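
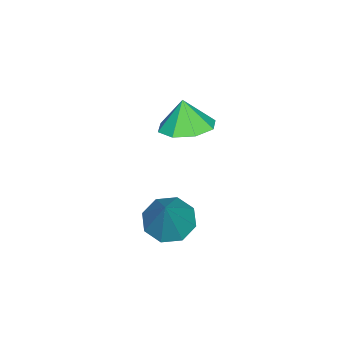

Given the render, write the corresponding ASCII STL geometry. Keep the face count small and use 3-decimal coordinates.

solid 
facet normal 0.190 0.218 -0.957
outer loop
vertex -3.215 -2.864 -0.972
vertex -3.819 -2.184 -0.937
vertex -2.926 -2.261 -0.777
endloop
endfacet
facet normal 0.579 -0.489 0.653
outer loop
vertex -3.215 -2.864 -0.972
vertex -2.926 -2.261 -0.777
vertex -4.021 -2.416 0.077
endloop
endfacet
facet normal 0.190 0.220 -0.957
outer loop
vertex -2.926 -2.261 -0.777
vertex -3.819 -2.184 -0.937
vertex -3.161 -1.613 -0.675
endloop
endfacet
facet normal 0.604 0.094 0.791
outer loop
vertex -2.926 -2.261 -0.777
vertex -3.161 -1.613 -0.675
vertex -4.021 -2.416 0.077
endloop
endfacet
facet normal 0.192 0.218 -0.957
outer loop
vertex -3.161 -1.613 -0.675
vertex -3.819 -2.184 -0.937
vertex -3.781 -1.299 -0.728
endloop
endfacet
facet normal 0.205 0.543 0.814
outer loop
vertex -3.161 -1.613 -0.675
vertex -3.781 -1.299 -0.728
vertex -4.021 -2.416 0.077
endloop
endfacet
facet normal 0.191 0.218 -0.957
outer loop
vertex -3.781 -1.299 -0.728
vertex -3.819 -2.184 -0.937
vertex -4.423 -1.505 -0.903
endloop
endfacet
facet normal -0.383 0.593 0.708
outer loop
vertex -3.781 -1.299 -0.728
vertex -4.423 -1.505 -0.903
vertex -4.021 -2.416 0.077
endloop
endfacet
facet normal 0.191 0.218 -0.957
outer loop
vertex -4.423 -1.505 -0.903
vertex -3.819 -2.184 -0.937
vertex -4.711 -2.108 -1.098
endloop
endfacet
facet normal -0.816 0.216 0.536
outer loop
vertex -4.423 -1.505 -0.903
vertex -4.711 -2.108 -1.098
vertex -4.021 -2.416 0.077
endloop
endfacet
facet normal 0.191 0.218 -0.957
outer loop
vertex -4.711 -2.108 -1.098
vertex -3.819 -2.184 -0.937
vertex -4.477 -2.756 -1.199
endloop
endfacet
facet normal -0.841 -0.366 0.398
outer loop
vertex -4.711 -2.108 -1.098
vertex -4.477 -2.756 -1.199
vertex -4.021 -2.416 0.077
endloop
endfacet
facet normal 0.191 0.219 -0.957
outer loop
vertex -4.477 -2.756 -1.199
vertex -3.819 -2.184 -0.937
vertex -3.857 -3.069 -1.147
endloop
endfacet
facet normal -0.443 -0.814 0.375
outer loop
vertex -4.477 -2.756 -1.199
vertex -3.857 -3.069 -1.147
vertex -4.021 -2.416 0.077
endloop
endfacet
facet normal 0.191 0.219 -0.957
outer loop
vertex -3.857 -3.069 -1.147
vertex -3.819 -2.184 -0.937
vertex -3.215 -2.864 -0.972
endloop
endfacet
facet normal 0.145 -0.865 0.481
outer loop
vertex -3.857 -3.069 -1.147
vertex -3.215 -2.864 -0.972
vertex -4.021 -2.416 0.077
endloop
endfacet
facet normal -0.521 -0.170 -0.837
outer loop
vertex -0.371 -0.801 -2.912
vertex -0.778 -1.406 -2.536
vertex -0.893 -0.599 -2.628
endloop
endfacet
facet normal 0.368 0.930 0.015
outer loop
vertex -0.371 -0.801 -2.912
vertex -0.893 -0.599 -2.628
vertex 0.238 -1.074 -0.904
endloop
endfacet
facet normal -0.521 -0.170 -0.837
outer loop
vertex -0.893 -0.599 -2.628
vertex -0.778 -1.406 -2.536
vertex -1.348 -0.87 -2.29
endloop
endfacet
facet normal -0.233 0.887 0.398
outer loop
vertex -0.893 -0.599 -2.628
vertex -1.348 -0.87 -2.29
vertex 0.238 -1.074 -0.904
endloop
endfacet
facet normal -0.521 -0.171 -0.836
outer loop
vertex -1.348 -0.87 -2.29
vertex -0.778 -1.406 -2.536
vertex -1.468 -1.454 -2.096
endloop
endfacet
facet normal -0.587 0.361 0.725
outer loop
vertex -1.348 -0.87 -2.29
vertex -1.468 -1.454 -2.096
vertex 0.238 -1.074 -0.904
endloop
endfacet
facet normal -0.521 -0.170 -0.836
outer loop
vertex -1.468 -1.454 -2.096
vertex -0.778 -1.406 -2.536
vertex -1.184 -2.011 -2.16
endloop
endfacet
facet normal -0.486 -0.340 0.805
outer loop
vertex -1.468 -1.454 -2.096
vertex -1.184 -2.011 -2.16
vertex 0.238 -1.074 -0.904
endloop
endfacet
facet normal -0.521 -0.170 -0.837
outer loop
vertex -1.184 -2.011 -2.16
vertex -0.778 -1.406 -2.536
vertex -0.662 -2.212 -2.444
endloop
endfacet
facet normal 0.010 -0.807 0.590
outer loop
vertex -1.184 -2.011 -2.16
vertex -0.662 -2.212 -2.444
vertex 0.238 -1.074 -0.904
endloop
endfacet
facet normal -0.521 -0.170 -0.836
outer loop
vertex -0.662 -2.212 -2.444
vertex -0.778 -1.406 -2.536
vertex -0.208 -1.941 -2.782
endloop
endfacet
facet normal 0.611 -0.764 0.208
outer loop
vertex -0.662 -2.212 -2.444
vertex -0.208 -1.941 -2.782
vertex 0.238 -1.074 -0.904
endloop
endfacet
facet normal -0.520 -0.169 -0.837
outer loop
vertex -0.208 -1.941 -2.782
vertex -0.778 -1.406 -2.536
vertex -0.087 -1.357 -2.975
endloop
endfacet
facet normal 0.964 -0.239 -0.119
outer loop
vertex -0.208 -1.941 -2.782
vertex -0.087 -1.357 -2.975
vertex 0.238 -1.074 -0.904
endloop
endfacet
facet normal -0.520 -0.171 -0.837
outer loop
vertex -0.087 -1.357 -2.975
vertex -0.778 -1.406 -2.536
vertex -0.371 -0.801 -2.912
endloop
endfacet
facet normal 0.863 0.464 -0.199
outer loop
vertex -0.087 -1.357 -2.975
vertex -0.371 -0.801 -2.912
vertex 0.238 -1.074 -0.904
endloop
endfacet

endsolid


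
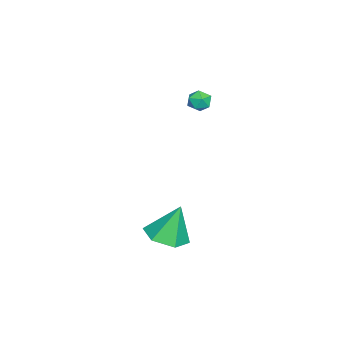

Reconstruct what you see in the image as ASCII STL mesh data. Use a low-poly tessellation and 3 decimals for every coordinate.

solid 
facet normal -0.727 0.672 0.142
outer loop
vertex -2.492 -1.279 1.453
vertex -2.716 -1.623 1.932
vertex -2.283 -1.177 2.039
endloop
endfacet
facet normal -0.141 0.983 -0.121
outer loop
vertex -2.492 -1.279 1.453
vertex -2.283 -1.177 2.039
vertex -1.878 -1.178 1.556
endloop
endfacet
facet normal 0.014 0.670 -0.742
outer loop
vertex -2.492 -1.279 1.453
vertex -1.878 -1.178 1.556
vertex -2.06 -1.625 1.149
endloop
endfacet
facet normal -0.476 0.165 -0.864
outer loop
vertex -2.492 -1.279 1.453
vertex -2.06 -1.625 1.149
vertex -2.578 -1.9 1.382
endloop
endfacet
facet normal -0.934 0.166 -0.318
outer loop
vertex -2.492 -1.279 1.453
vertex -2.578 -1.9 1.382
vertex -2.716 -1.623 1.932
endloop
endfacet
facet normal 0.397 0.856 0.331
outer loop
vertex -1.878 -1.178 1.556
vertex -2.283 -1.177 2.039
vertex -1.722 -1.46 2.098
endloop
endfacet
facet normal -0.551 0.353 0.756
outer loop
vertex -2.283 -1.177 2.039
vertex -2.716 -1.623 1.932
vertex -2.24 -1.735 2.331
endloop
endfacet
facet normal -0.885 -0.466 0.012
outer loop
vertex -2.716 -1.623 1.932
vertex -2.578 -1.9 1.382
vertex -2.422 -2.182 1.924
endloop
endfacet
facet normal -0.144 -0.468 -0.872
outer loop
vertex -2.578 -1.9 1.382
vertex -2.06 -1.625 1.149
vertex -2.017 -2.183 1.441
endloop
endfacet
facet normal 0.649 0.351 -0.675
outer loop
vertex -2.06 -1.625 1.149
vertex -1.878 -1.178 1.556
vertex -1.584 -1.737 1.548
endloop
endfacet
facet normal 0.476 -0.165 0.864
outer loop
vertex -1.808 -2.081 2.027
vertex -1.722 -1.46 2.098
vertex -2.24 -1.735 2.331
endloop
endfacet
facet normal -0.014 -0.670 0.742
outer loop
vertex -1.808 -2.081 2.027
vertex -2.24 -1.735 2.331
vertex -2.422 -2.182 1.924
endloop
endfacet
facet normal 0.141 -0.983 0.121
outer loop
vertex -1.808 -2.081 2.027
vertex -2.422 -2.182 1.924
vertex -2.017 -2.183 1.441
endloop
endfacet
facet normal 0.727 -0.672 -0.142
outer loop
vertex -1.808 -2.081 2.027
vertex -2.017 -2.183 1.441
vertex -1.584 -1.737 1.548
endloop
endfacet
facet normal 0.934 -0.166 0.318
outer loop
vertex -1.808 -2.081 2.027
vertex -1.584 -1.737 1.548
vertex -1.722 -1.46 2.098
endloop
endfacet
facet normal 0.144 0.468 0.872
outer loop
vertex -2.24 -1.735 2.331
vertex -1.722 -1.46 2.098
vertex -2.283 -1.177 2.039
endloop
endfacet
facet normal -0.649 -0.351 0.675
outer loop
vertex -2.422 -2.182 1.924
vertex -2.24 -1.735 2.331
vertex -2.716 -1.623 1.932
endloop
endfacet
facet normal -0.397 -0.856 -0.331
outer loop
vertex -2.017 -2.183 1.441
vertex -2.422 -2.182 1.924
vertex -2.578 -1.9 1.382
endloop
endfacet
facet normal 0.551 -0.353 -0.756
outer loop
vertex -1.584 -1.737 1.548
vertex -2.017 -2.183 1.441
vertex -2.06 -1.625 1.149
endloop
endfacet
facet normal 0.885 0.466 -0.012
outer loop
vertex -1.722 -1.46 2.098
vertex -1.584 -1.737 1.548
vertex -1.878 -1.178 1.556
endloop
endfacet
facet normal 0.129 -0.310 -0.942
outer loop
vertex 2.616 -1.661 -4.656
vertex 1.722 -2.263 -4.58
vertex 1.658 -1.242 -4.925
endloop
endfacet
facet normal 0.340 0.915 0.216
outer loop
vertex 2.616 -1.661 -4.656
vertex 1.658 -1.242 -4.925
vertex 1.478 -1.677 -2.8
endloop
endfacet
facet normal 0.130 -0.310 -0.942
outer loop
vertex 1.658 -1.242 -4.925
vertex 1.722 -2.263 -4.58
vertex 0.764 -1.844 -4.85
endloop
endfacet
facet normal -0.547 0.828 0.123
outer loop
vertex 1.658 -1.242 -4.925
vertex 0.764 -1.844 -4.85
vertex 1.478 -1.677 -2.8
endloop
endfacet
facet normal 0.129 -0.311 -0.942
outer loop
vertex 0.764 -1.844 -4.85
vertex 1.722 -2.263 -4.58
vertex 0.829 -2.865 -4.504
endloop
endfacet
facet normal -0.944 0.050 0.325
outer loop
vertex 0.764 -1.844 -4.85
vertex 0.829 -2.865 -4.504
vertex 1.478 -1.677 -2.8
endloop
endfacet
facet normal 0.129 -0.310 -0.942
outer loop
vertex 0.829 -2.865 -4.504
vertex 1.722 -2.263 -4.58
vertex 1.787 -3.284 -4.235
endloop
endfacet
facet normal -0.454 -0.640 0.619
outer loop
vertex 0.829 -2.865 -4.504
vertex 1.787 -3.284 -4.235
vertex 1.478 -1.677 -2.8
endloop
endfacet
facet normal 0.130 -0.310 -0.942
outer loop
vertex 1.787 -3.284 -4.235
vertex 1.722 -2.263 -4.58
vertex 2.68 -2.682 -4.31
endloop
endfacet
facet normal 0.433 -0.553 0.712
outer loop
vertex 1.787 -3.284 -4.235
vertex 2.68 -2.682 -4.31
vertex 1.478 -1.677 -2.8
endloop
endfacet
facet normal 0.129 -0.311 -0.942
outer loop
vertex 2.68 -2.682 -4.31
vertex 1.722 -2.263 -4.58
vertex 2.616 -1.661 -4.656
endloop
endfacet
facet normal 0.830 0.225 0.511
outer loop
vertex 2.68 -2.682 -4.31
vertex 2.616 -1.661 -4.656
vertex 1.478 -1.677 -2.8
endloop
endfacet

endsolid


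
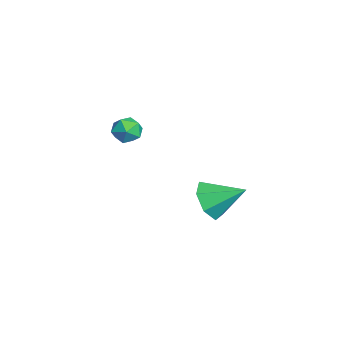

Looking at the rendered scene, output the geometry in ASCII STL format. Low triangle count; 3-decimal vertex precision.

solid 
facet normal -0.965 -0.152 0.215
outer loop
vertex -3.979 -2.299 2.086
vertex -3.773 -2.908 2.579
vertex -3.828 -2.153 2.868
endloop
endfacet
facet normal -0.843 0.534 0.063
outer loop
vertex -3.979 -2.299 2.086
vertex -3.828 -2.153 2.868
vertex -3.55 -1.647 2.301
endloop
endfacet
facet normal -0.568 0.570 -0.595
outer loop
vertex -3.979 -2.299 2.086
vertex -3.55 -1.647 2.301
vertex -3.323 -2.089 1.661
endloop
endfacet
facet normal -0.519 -0.097 -0.849
outer loop
vertex -3.979 -2.299 2.086
vertex -3.323 -2.089 1.661
vertex -3.461 -2.868 1.834
endloop
endfacet
facet normal -0.765 -0.541 -0.349
outer loop
vertex -3.979 -2.299 2.086
vertex -3.461 -2.868 1.834
vertex -3.773 -2.908 2.579
endloop
endfacet
facet normal -0.353 0.777 0.521
outer loop
vertex -3.55 -1.647 2.301
vertex -3.828 -2.153 2.868
vertex -3.079 -1.852 2.926
endloop
endfacet
facet normal -0.550 -0.333 0.766
outer loop
vertex -3.828 -2.153 2.868
vertex -3.773 -2.908 2.579
vertex -3.217 -2.631 3.099
endloop
endfacet
facet normal -0.225 -0.963 -0.146
outer loop
vertex -3.773 -2.908 2.579
vertex -3.461 -2.868 1.834
vertex -2.99 -3.073 2.459
endloop
endfacet
facet normal 0.171 -0.242 -0.955
outer loop
vertex -3.461 -2.868 1.834
vertex -3.323 -2.089 1.661
vertex -2.712 -2.567 1.892
endloop
endfacet
facet normal 0.093 0.834 -0.543
outer loop
vertex -3.323 -2.089 1.661
vertex -3.55 -1.647 2.301
vertex -2.767 -1.812 2.181
endloop
endfacet
facet normal 0.519 0.097 0.849
outer loop
vertex -2.561 -2.421 2.674
vertex -3.079 -1.852 2.926
vertex -3.217 -2.631 3.099
endloop
endfacet
facet normal 0.568 -0.570 0.595
outer loop
vertex -2.561 -2.421 2.674
vertex -3.217 -2.631 3.099
vertex -2.99 -3.073 2.459
endloop
endfacet
facet normal 0.843 -0.534 -0.063
outer loop
vertex -2.561 -2.421 2.674
vertex -2.99 -3.073 2.459
vertex -2.712 -2.567 1.892
endloop
endfacet
facet normal 0.965 0.152 -0.215
outer loop
vertex -2.561 -2.421 2.674
vertex -2.712 -2.567 1.892
vertex -2.767 -1.812 2.181
endloop
endfacet
facet normal 0.765 0.541 0.349
outer loop
vertex -2.561 -2.421 2.674
vertex -2.767 -1.812 2.181
vertex -3.079 -1.852 2.926
endloop
endfacet
facet normal -0.171 0.242 0.955
outer loop
vertex -3.217 -2.631 3.099
vertex -3.079 -1.852 2.926
vertex -3.828 -2.153 2.868
endloop
endfacet
facet normal -0.093 -0.834 0.543
outer loop
vertex -2.99 -3.073 2.459
vertex -3.217 -2.631 3.099
vertex -3.773 -2.908 2.579
endloop
endfacet
facet normal 0.353 -0.777 -0.521
outer loop
vertex -2.712 -2.567 1.892
vertex -2.99 -3.073 2.459
vertex -3.461 -2.868 1.834
endloop
endfacet
facet normal 0.550 0.333 -0.766
outer loop
vertex -2.767 -1.812 2.181
vertex -2.712 -2.567 1.892
vertex -3.323 -2.089 1.661
endloop
endfacet
facet normal 0.225 0.963 0.146
outer loop
vertex -3.079 -1.852 2.926
vertex -2.767 -1.812 2.181
vertex -3.55 -1.647 2.301
endloop
endfacet
facet normal -0.281 -0.820 -0.499
outer loop
vertex 2.675 0.138 1.904
vertex 2.2 0.75 1.166
vertex 3.208 0.392 1.187
endloop
endfacet
facet normal 0.810 -0.052 0.584
outer loop
vertex 2.675 0.138 1.904
vertex 3.208 0.392 1.187
vertex 2.7 2.21 2.054
endloop
endfacet
facet normal -0.281 -0.820 -0.499
outer loop
vertex 3.208 0.392 1.187
vertex 2.2 0.75 1.166
vertex 2.982 0.916 0.454
endloop
endfacet
facet normal 0.950 0.302 -0.077
outer loop
vertex 3.208 0.392 1.187
vertex 2.982 0.916 0.454
vertex 2.7 2.21 2.054
endloop
endfacet
facet normal -0.281 -0.820 -0.499
outer loop
vertex 2.982 0.916 0.454
vertex 2.2 0.75 1.166
vertex 2.167 1.315 0.257
endloop
endfacet
facet normal 0.475 0.723 -0.501
outer loop
vertex 2.982 0.916 0.454
vertex 2.167 1.315 0.257
vertex 2.7 2.21 2.054
endloop
endfacet
facet normal -0.281 -0.820 -0.499
outer loop
vertex 2.167 1.315 0.257
vertex 2.2 0.75 1.166
vertex 1.377 1.289 0.744
endloop
endfacet
facet normal -0.257 0.893 -0.369
outer loop
vertex 2.167 1.315 0.257
vertex 1.377 1.289 0.744
vertex 2.7 2.21 2.054
endloop
endfacet
facet normal -0.281 -0.820 -0.498
outer loop
vertex 1.377 1.289 0.744
vertex 2.2 0.75 1.166
vertex 1.207 0.858 1.549
endloop
endfacet
facet normal -0.695 0.685 0.220
outer loop
vertex 1.377 1.289 0.744
vertex 1.207 0.858 1.549
vertex 2.7 2.21 2.054
endloop
endfacet
facet normal -0.282 -0.819 -0.500
outer loop
vertex 1.207 0.858 1.549
vertex 2.2 0.75 1.166
vertex 1.784 0.345 2.064
endloop
endfacet
facet normal -0.508 0.254 0.823
outer loop
vertex 1.207 0.858 1.549
vertex 1.784 0.345 2.064
vertex 2.7 2.21 2.054
endloop
endfacet
facet normal -0.280 -0.820 -0.499
outer loop
vertex 1.784 0.345 2.064
vertex 2.2 0.75 1.166
vertex 2.675 0.138 1.904
endloop
endfacet
facet normal 0.160 -0.073 0.984
outer loop
vertex 1.784 0.345 2.064
vertex 2.675 0.138 1.904
vertex 2.7 2.21 2.054
endloop
endfacet

endsolid


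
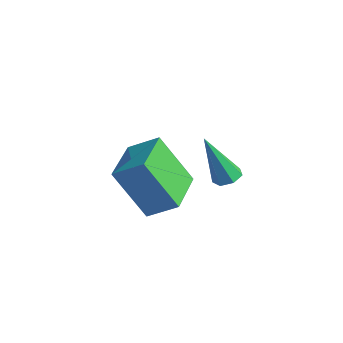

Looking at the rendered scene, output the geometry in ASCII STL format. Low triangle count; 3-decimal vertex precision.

solid 
facet normal -0.438 -0.306 0.845
outer loop
vertex -0.13 -1.356 -2.134
vertex -1.267 0.178 -2.167
vertex -0.978 -2.0 -2.807
endloop
endfacet
facet normal 0.596 -0.803 0.017
outer loop
vertex -0.033 -1.338 -4.633
vertex -0.13 -1.356 -2.134
vertex -0.978 -2.0 -2.807
endloop
endfacet
facet normal -0.438 -0.306 0.845
outer loop
vertex -0.978 -2.0 -2.807
vertex -1.267 0.178 -2.167
vertex -2.116 -0.466 -2.84
endloop
endfacet
facet normal -0.674 -0.511 -0.534
outer loop
vertex -2.116 -0.466 -2.84
vertex -0.033 -1.338 -4.633
vertex -0.978 -2.0 -2.807
endloop
endfacet
facet normal 0.674 0.511 0.534
outer loop
vertex -0.13 -1.356 -2.134
vertex -0.322 0.84 -3.993
vertex -1.267 0.178 -2.167
endloop
endfacet
facet normal 0.595 -0.803 0.017
outer loop
vertex 0.816 -0.694 -3.96
vertex -0.13 -1.356 -2.134
vertex -0.033 -1.338 -4.633
endloop
endfacet
facet normal 0.673 0.511 0.534
outer loop
vertex 0.816 -0.694 -3.96
vertex -0.322 0.84 -3.993
vertex -0.13 -1.356 -2.134
endloop
endfacet
facet normal -0.596 0.803 -0.017
outer loop
vertex -1.267 0.178 -2.167
vertex -0.322 0.84 -3.993
vertex -2.116 -0.466 -2.84
endloop
endfacet
facet normal -0.674 -0.511 -0.534
outer loop
vertex -1.17 0.196 -4.666
vertex -0.033 -1.338 -4.633
vertex -2.116 -0.466 -2.84
endloop
endfacet
facet normal -0.596 0.803 -0.018
outer loop
vertex -2.116 -0.466 -2.84
vertex -0.322 0.84 -3.993
vertex -1.17 0.196 -4.666
endloop
endfacet
facet normal 0.438 0.306 -0.845
outer loop
vertex -1.17 0.196 -4.666
vertex 0.816 -0.694 -3.96
vertex -0.033 -1.338 -4.633
endloop
endfacet
facet normal 0.438 0.307 -0.845
outer loop
vertex -0.322 0.84 -3.993
vertex 0.816 -0.694 -3.96
vertex -1.17 0.196 -4.666
endloop
endfacet
facet normal 0.247 0.296 -0.923
outer loop
vertex 3.105 -0.053 -1.393
vertex 2.705 -0.308 -1.582
vertex 2.727 0.175 -1.421
endloop
endfacet
facet normal 0.387 0.713 0.585
outer loop
vertex 3.105 -0.053 -1.393
vertex 2.727 0.175 -1.421
vertex 2.235 -0.872 0.182
endloop
endfacet
facet normal 0.247 0.296 -0.923
outer loop
vertex 2.727 0.175 -1.421
vertex 2.705 -0.308 -1.582
vertex 2.333 0.04 -1.57
endloop
endfacet
facet normal -0.428 0.811 0.398
outer loop
vertex 2.727 0.175 -1.421
vertex 2.333 0.04 -1.57
vertex 2.235 -0.872 0.182
endloop
endfacet
facet normal 0.245 0.294 -0.924
outer loop
vertex 2.333 0.04 -1.57
vertex 2.705 -0.308 -1.582
vertex 2.219 -0.358 -1.727
endloop
endfacet
facet normal -0.966 0.247 0.075
outer loop
vertex 2.333 0.04 -1.57
vertex 2.219 -0.358 -1.727
vertex 2.235 -0.872 0.182
endloop
endfacet
facet normal 0.245 0.295 -0.923
outer loop
vertex 2.219 -0.358 -1.727
vertex 2.705 -0.308 -1.582
vertex 2.472 -0.718 -1.775
endloop
endfacet
facet normal -0.819 -0.556 -0.143
outer loop
vertex 2.219 -0.358 -1.727
vertex 2.472 -0.718 -1.775
vertex 2.235 -0.872 0.182
endloop
endfacet
facet normal 0.247 0.294 -0.923
outer loop
vertex 2.472 -0.718 -1.775
vertex 2.705 -0.308 -1.582
vertex 2.901 -0.77 -1.677
endloop
endfacet
facet normal -0.100 -0.991 -0.090
outer loop
vertex 2.472 -0.718 -1.775
vertex 2.901 -0.77 -1.677
vertex 2.235 -0.872 0.182
endloop
endfacet
facet normal 0.248 0.295 -0.923
outer loop
vertex 2.901 -0.77 -1.677
vertex 2.705 -0.308 -1.582
vertex 3.182 -0.474 -1.507
endloop
endfacet
facet normal 0.653 -0.732 0.194
outer loop
vertex 2.901 -0.77 -1.677
vertex 3.182 -0.474 -1.507
vertex 2.235 -0.872 0.182
endloop
endfacet
facet normal 0.248 0.295 -0.923
outer loop
vertex 3.182 -0.474 -1.507
vertex 2.705 -0.308 -1.582
vertex 3.105 -0.053 -1.393
endloop
endfacet
facet normal 0.869 0.025 0.493
outer loop
vertex 3.182 -0.474 -1.507
vertex 3.105 -0.053 -1.393
vertex 2.235 -0.872 0.182
endloop
endfacet

endsolid


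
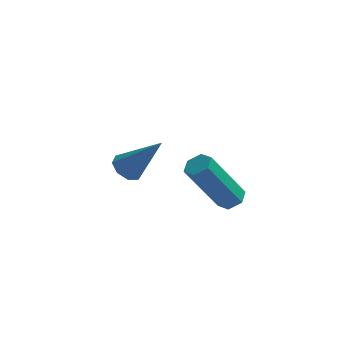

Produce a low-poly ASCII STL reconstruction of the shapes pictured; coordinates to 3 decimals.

solid 
facet normal -0.616 0.133 -0.776
outer loop
vertex -2.053 0.506 -3.554
vertex -2.541 0.329 -3.197
vertex -2.259 0.878 -3.327
endloop
endfacet
facet normal 0.810 0.558 -0.179
outer loop
vertex -2.053 0.506 -3.554
vertex -2.259 0.878 -3.327
vertex -1.339 0.071 -1.683
endloop
endfacet
facet normal -0.617 0.133 -0.775
outer loop
vertex -2.259 0.878 -3.327
vertex -2.541 0.329 -3.197
vertex -2.63 0.928 -3.023
endloop
endfacet
facet normal 0.334 0.907 0.258
outer loop
vertex -2.259 0.878 -3.327
vertex -2.63 0.928 -3.023
vertex -1.339 0.071 -1.683
endloop
endfacet
facet normal -0.617 0.134 -0.776
outer loop
vertex -2.63 0.928 -3.023
vertex -2.541 0.329 -3.197
vertex -2.949 0.628 -2.821
endloop
endfacet
facet normal -0.233 0.701 0.673
outer loop
vertex -2.63 0.928 -3.023
vertex -2.949 0.628 -2.821
vertex -1.339 0.071 -1.683
endloop
endfacet
facet normal -0.616 0.135 -0.776
outer loop
vertex -2.949 0.628 -2.821
vertex -2.541 0.329 -3.197
vertex -3.029 0.153 -2.84
endloop
endfacet
facet normal -0.562 0.062 0.825
outer loop
vertex -2.949 0.628 -2.821
vertex -3.029 0.153 -2.84
vertex -1.339 0.071 -1.683
endloop
endfacet
facet normal -0.616 0.133 -0.777
outer loop
vertex -3.029 0.153 -2.84
vertex -2.541 0.329 -3.197
vertex -2.823 -0.219 -3.067
endloop
endfacet
facet normal -0.458 -0.634 0.624
outer loop
vertex -3.029 0.153 -2.84
vertex -2.823 -0.219 -3.067
vertex -1.339 0.071 -1.683
endloop
endfacet
facet normal -0.615 0.132 -0.777
outer loop
vertex -2.823 -0.219 -3.067
vertex -2.541 0.329 -3.197
vertex -2.451 -0.27 -3.37
endloop
endfacet
facet normal 0.018 -0.982 0.187
outer loop
vertex -2.823 -0.219 -3.067
vertex -2.451 -0.27 -3.37
vertex -1.339 0.071 -1.683
endloop
endfacet
facet normal -0.617 0.131 -0.776
outer loop
vertex -2.451 -0.27 -3.37
vertex -2.541 0.329 -3.197
vertex -2.133 0.031 -3.572
endloop
endfacet
facet normal 0.588 -0.776 -0.231
outer loop
vertex -2.451 -0.27 -3.37
vertex -2.133 0.031 -3.572
vertex -1.339 0.071 -1.683
endloop
endfacet
facet normal -0.616 0.133 -0.776
outer loop
vertex -2.133 0.031 -3.572
vertex -2.541 0.329 -3.197
vertex -2.053 0.506 -3.554
endloop
endfacet
facet normal 0.914 -0.139 -0.381
outer loop
vertex -2.133 0.031 -3.572
vertex -2.053 0.506 -3.554
vertex -1.339 0.071 -1.683
endloop
endfacet
facet normal 0.489 0.169 -0.856
outer loop
vertex 1.473 -4.0 -1.445
vertex 1.137 -3.636 -1.565
vertex 1.558 -3.518 -1.301
endloop
endfacet
facet normal 0.857 -0.280 0.433
outer loop
vertex 1.473 -4.0 -1.445
vertex 1.558 -3.518 -1.301
vertex 0.419 -4.368 0.404
endloop
endfacet
facet normal 0.857 -0.280 0.433
outer loop
vertex 0.419 -4.368 0.404
vertex 1.558 -3.518 -1.301
vertex 0.504 -3.886 0.548
endloop
endfacet
facet normal -0.487 -0.170 0.856
outer loop
vertex 0.419 -4.368 0.404
vertex 0.504 -3.886 0.548
vertex 0.083 -4.004 0.285
endloop
endfacet
facet normal 0.489 0.170 -0.856
outer loop
vertex 1.558 -3.518 -1.301
vertex 1.137 -3.636 -1.565
vertex 1.221 -3.154 -1.421
endloop
endfacet
facet normal 0.571 0.680 0.461
outer loop
vertex 1.558 -3.518 -1.301
vertex 1.221 -3.154 -1.421
vertex 0.504 -3.886 0.548
endloop
endfacet
facet normal 0.571 0.679 0.461
outer loop
vertex 0.504 -3.886 0.548
vertex 1.221 -3.154 -1.421
vertex 0.167 -3.522 0.429
endloop
endfacet
facet normal -0.487 -0.171 0.856
outer loop
vertex 0.504 -3.886 0.548
vertex 0.167 -3.522 0.429
vertex 0.083 -4.004 0.285
endloop
endfacet
facet normal 0.488 0.171 -0.856
outer loop
vertex 1.221 -3.154 -1.421
vertex 1.137 -3.636 -1.565
vertex 0.801 -3.272 -1.684
endloop
endfacet
facet normal -0.286 0.958 0.027
outer loop
vertex 1.221 -3.154 -1.421
vertex 0.801 -3.272 -1.684
vertex 0.167 -3.522 0.429
endloop
endfacet
facet normal -0.286 0.958 0.027
outer loop
vertex 0.167 -3.522 0.429
vertex 0.801 -3.272 -1.684
vertex -0.253 -3.64 0.165
endloop
endfacet
facet normal -0.490 -0.170 0.855
outer loop
vertex 0.167 -3.522 0.429
vertex -0.253 -3.64 0.165
vertex 0.083 -4.004 0.285
endloop
endfacet
facet normal 0.487 0.170 -0.856
outer loop
vertex 0.801 -3.272 -1.684
vertex 1.137 -3.636 -1.565
vertex 0.716 -3.754 -1.828
endloop
endfacet
facet normal -0.857 0.280 -0.433
outer loop
vertex 0.801 -3.272 -1.684
vertex 0.716 -3.754 -1.828
vertex -0.253 -3.64 0.165
endloop
endfacet
facet normal -0.857 0.280 -0.433
outer loop
vertex -0.253 -3.64 0.165
vertex 0.716 -3.754 -1.828
vertex -0.338 -4.122 0.021
endloop
endfacet
facet normal -0.489 -0.169 0.856
outer loop
vertex -0.253 -3.64 0.165
vertex -0.338 -4.122 0.021
vertex 0.083 -4.004 0.285
endloop
endfacet
facet normal 0.487 0.171 -0.856
outer loop
vertex 0.716 -3.754 -1.828
vertex 1.137 -3.636 -1.565
vertex 1.053 -4.118 -1.709
endloop
endfacet
facet normal -0.571 -0.679 -0.461
outer loop
vertex 0.716 -3.754 -1.828
vertex 1.053 -4.118 -1.709
vertex -0.338 -4.122 0.021
endloop
endfacet
facet normal -0.571 -0.680 -0.460
outer loop
vertex -0.338 -4.122 0.021
vertex 1.053 -4.118 -1.709
vertex -0.001 -4.486 0.141
endloop
endfacet
facet normal -0.489 -0.170 0.856
outer loop
vertex -0.338 -4.122 0.021
vertex -0.001 -4.486 0.141
vertex 0.083 -4.004 0.285
endloop
endfacet
facet normal 0.490 0.170 -0.855
outer loop
vertex 1.053 -4.118 -1.709
vertex 1.137 -3.636 -1.565
vertex 1.473 -4.0 -1.445
endloop
endfacet
facet normal 0.286 -0.958 -0.027
outer loop
vertex 1.053 -4.118 -1.709
vertex 1.473 -4.0 -1.445
vertex -0.001 -4.486 0.141
endloop
endfacet
facet normal 0.286 -0.958 -0.027
outer loop
vertex -0.001 -4.486 0.141
vertex 1.473 -4.0 -1.445
vertex 0.419 -4.368 0.404
endloop
endfacet
facet normal -0.488 -0.171 0.856
outer loop
vertex -0.001 -4.486 0.141
vertex 0.419 -4.368 0.404
vertex 0.083 -4.004 0.285
endloop
endfacet

endsolid


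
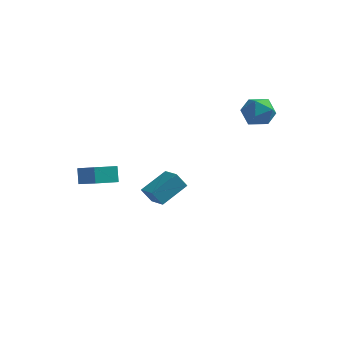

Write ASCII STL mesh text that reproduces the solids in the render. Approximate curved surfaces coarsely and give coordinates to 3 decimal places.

solid 
facet normal -0.479 -0.741 -0.471
outer loop
vertex -1.732 1.235 -2.593
vertex -2.624 2.017 -2.917
vertex -1.217 1.459 -3.469
endloop
endfacet
facet normal 0.725 -0.636 0.264
outer loop
vertex -0.336 2.823 -2.603
vertex -1.732 1.235 -2.593
vertex -1.217 1.459 -3.469
endloop
endfacet
facet normal -0.479 -0.741 -0.470
outer loop
vertex -1.217 1.459 -3.469
vertex -2.624 2.017 -2.917
vertex -2.11 2.241 -3.793
endloop
endfacet
facet normal 0.494 0.215 -0.842
outer loop
vertex -2.11 2.241 -3.793
vertex -0.336 2.823 -2.603
vertex -1.217 1.459 -3.469
endloop
endfacet
facet normal -0.495 -0.215 0.842
outer loop
vertex -1.732 1.235 -2.593
vertex -1.743 3.381 -2.051
vertex -2.624 2.017 -2.917
endloop
endfacet
facet normal 0.725 -0.636 0.263
outer loop
vertex -0.85 2.599 -1.727
vertex -1.732 1.235 -2.593
vertex -0.336 2.823 -2.603
endloop
endfacet
facet normal -0.494 -0.215 0.842
outer loop
vertex -0.85 2.599 -1.727
vertex -1.743 3.381 -2.051
vertex -1.732 1.235 -2.593
endloop
endfacet
facet normal -0.726 0.636 -0.263
outer loop
vertex -2.624 2.017 -2.917
vertex -1.743 3.381 -2.051
vertex -2.11 2.241 -3.793
endloop
endfacet
facet normal 0.494 0.215 -0.842
outer loop
vertex -1.228 3.605 -2.927
vertex -0.336 2.823 -2.603
vertex -2.11 2.241 -3.793
endloop
endfacet
facet normal -0.725 0.636 -0.264
outer loop
vertex -2.11 2.241 -3.793
vertex -1.743 3.381 -2.051
vertex -1.228 3.605 -2.927
endloop
endfacet
facet normal 0.479 0.741 0.470
outer loop
vertex -1.228 3.605 -2.927
vertex -0.85 2.599 -1.727
vertex -0.336 2.823 -2.603
endloop
endfacet
facet normal 0.478 0.741 0.471
outer loop
vertex -1.743 3.381 -2.051
vertex -0.85 2.599 -1.727
vertex -1.228 3.605 -2.927
endloop
endfacet
facet normal -0.748 0.507 -0.428
outer loop
vertex -4.262 -2.636 0.795
vertex -3.435 -1.644 0.524
vertex -4.047 -3.054 -0.076
endloop
endfacet
facet normal -0.627 -0.751 0.206
outer loop
vertex -2.805 -3.896 0.636
vertex -4.262 -2.636 0.795
vertex -4.047 -3.054 -0.076
endloop
endfacet
facet normal -0.748 0.507 -0.429
outer loop
vertex -4.047 -3.054 -0.076
vertex -3.435 -1.644 0.524
vertex -3.219 -2.062 -0.347
endloop
endfacet
facet normal 0.218 -0.422 -0.880
outer loop
vertex -3.219 -2.062 -0.347
vertex -2.805 -3.896 0.636
vertex -4.047 -3.054 -0.076
endloop
endfacet
facet normal -0.218 0.422 0.880
outer loop
vertex -4.262 -2.636 0.795
vertex -2.193 -2.486 1.236
vertex -3.435 -1.644 0.524
endloop
endfacet
facet normal -0.627 -0.751 0.205
outer loop
vertex -3.021 -3.478 1.507
vertex -4.262 -2.636 0.795
vertex -2.805 -3.896 0.636
endloop
endfacet
facet normal -0.218 0.422 0.880
outer loop
vertex -3.021 -3.478 1.507
vertex -2.193 -2.486 1.236
vertex -4.262 -2.636 0.795
endloop
endfacet
facet normal 0.627 0.751 -0.205
outer loop
vertex -3.435 -1.644 0.524
vertex -2.193 -2.486 1.236
vertex -3.219 -2.062 -0.347
endloop
endfacet
facet normal 0.218 -0.422 -0.880
outer loop
vertex -1.978 -2.904 0.365
vertex -2.805 -3.896 0.636
vertex -3.219 -2.062 -0.347
endloop
endfacet
facet normal 0.627 0.751 -0.206
outer loop
vertex -3.219 -2.062 -0.347
vertex -2.193 -2.486 1.236
vertex -1.978 -2.904 0.365
endloop
endfacet
facet normal 0.748 -0.507 0.429
outer loop
vertex -1.978 -2.904 0.365
vertex -3.021 -3.478 1.507
vertex -2.805 -3.896 0.636
endloop
endfacet
facet normal 0.748 -0.507 0.428
outer loop
vertex -2.193 -2.486 1.236
vertex -3.021 -3.478 1.507
vertex -1.978 -2.904 0.365
endloop
endfacet
facet normal -0.688 0.726 0.008
outer loop
vertex 3.104 4.594 2.95
vertex 2.386 3.917 2.653
vertex 2.563 4.074 3.656
endloop
endfacet
facet normal -0.178 0.853 0.491
outer loop
vertex 3.104 4.594 2.95
vertex 2.563 4.074 3.656
vertex 3.576 4.213 3.782
endloop
endfacet
facet normal 0.448 0.882 0.150
outer loop
vertex 3.104 4.594 2.95
vertex 3.576 4.213 3.782
vertex 4.025 4.142 2.858
endloop
endfacet
facet normal 0.325 0.773 -0.545
outer loop
vertex 3.104 4.594 2.95
vertex 4.025 4.142 2.858
vertex 3.29 3.959 2.16
endloop
endfacet
facet normal -0.376 0.677 -0.633
outer loop
vertex 3.104 4.594 2.95
vertex 3.29 3.959 2.16
vertex 2.386 3.917 2.653
endloop
endfacet
facet normal -0.158 0.299 0.941
outer loop
vertex 3.576 4.213 3.782
vertex 2.563 4.074 3.656
vertex 3.15 3.301 4.0
endloop
endfacet
facet normal -0.983 0.093 0.159
outer loop
vertex 2.563 4.074 3.656
vertex 2.386 3.917 2.653
vertex 2.415 3.118 3.302
endloop
endfacet
facet normal -0.479 0.014 -0.878
outer loop
vertex 2.386 3.917 2.653
vertex 3.29 3.959 2.16
vertex 2.864 3.047 2.378
endloop
endfacet
facet normal 0.656 0.171 -0.735
outer loop
vertex 3.29 3.959 2.16
vertex 4.025 4.142 2.858
vertex 3.877 3.186 2.504
endloop
endfacet
facet normal 0.854 0.346 0.388
outer loop
vertex 4.025 4.142 2.858
vertex 3.576 4.213 3.782
vertex 4.054 3.343 3.507
endloop
endfacet
facet normal -0.325 -0.773 0.545
outer loop
vertex 3.336 2.666 3.21
vertex 3.15 3.301 4.0
vertex 2.415 3.118 3.302
endloop
endfacet
facet normal -0.448 -0.882 -0.150
outer loop
vertex 3.336 2.666 3.21
vertex 2.415 3.118 3.302
vertex 2.864 3.047 2.378
endloop
endfacet
facet normal 0.178 -0.853 -0.491
outer loop
vertex 3.336 2.666 3.21
vertex 2.864 3.047 2.378
vertex 3.877 3.186 2.504
endloop
endfacet
facet normal 0.688 -0.726 -0.008
outer loop
vertex 3.336 2.666 3.21
vertex 3.877 3.186 2.504
vertex 4.054 3.343 3.507
endloop
endfacet
facet normal 0.376 -0.677 0.633
outer loop
vertex 3.336 2.666 3.21
vertex 4.054 3.343 3.507
vertex 3.15 3.301 4.0
endloop
endfacet
facet normal -0.656 -0.171 0.735
outer loop
vertex 2.415 3.118 3.302
vertex 3.15 3.301 4.0
vertex 2.563 4.074 3.656
endloop
endfacet
facet normal -0.854 -0.346 -0.388
outer loop
vertex 2.864 3.047 2.378
vertex 2.415 3.118 3.302
vertex 2.386 3.917 2.653
endloop
endfacet
facet normal 0.158 -0.299 -0.941
outer loop
vertex 3.877 3.186 2.504
vertex 2.864 3.047 2.378
vertex 3.29 3.959 2.16
endloop
endfacet
facet normal 0.983 -0.093 -0.159
outer loop
vertex 4.054 3.343 3.507
vertex 3.877 3.186 2.504
vertex 4.025 4.142 2.858
endloop
endfacet
facet normal 0.479 -0.014 0.878
outer loop
vertex 3.15 3.301 4.0
vertex 4.054 3.343 3.507
vertex 3.576 4.213 3.782
endloop
endfacet

endsolid


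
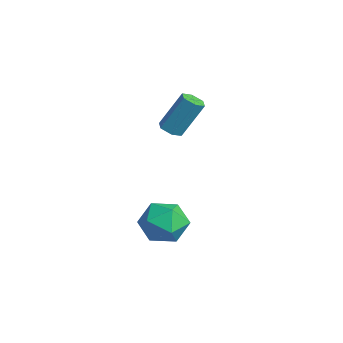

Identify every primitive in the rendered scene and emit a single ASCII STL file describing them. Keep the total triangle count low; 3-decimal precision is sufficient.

solid 
facet normal -0.130 -0.481 -0.867
outer loop
vertex -2.919 1.395 -0.029
vertex -3.452 1.568 -0.045
vertex -3.049 1.879 -0.278
endloop
endfacet
facet normal 0.964 0.144 -0.224
outer loop
vertex -2.919 1.395 -0.029
vertex -3.049 1.879 -0.278
vertex -2.676 2.3 1.601
endloop
endfacet
facet normal 0.964 0.144 -0.224
outer loop
vertex -2.676 2.3 1.601
vertex -3.049 1.879 -0.278
vertex -2.806 2.784 1.352
endloop
endfacet
facet normal 0.129 0.481 0.867
outer loop
vertex -2.676 2.3 1.601
vertex -2.806 2.784 1.352
vertex -3.208 2.472 1.585
endloop
endfacet
facet normal -0.130 -0.481 -0.867
outer loop
vertex -3.049 1.879 -0.278
vertex -3.452 1.568 -0.045
vertex -3.582 2.052 -0.294
endloop
endfacet
facet normal 0.281 0.821 -0.498
outer loop
vertex -3.049 1.879 -0.278
vertex -3.582 2.052 -0.294
vertex -2.806 2.784 1.352
endloop
endfacet
facet normal 0.281 0.821 -0.498
outer loop
vertex -2.806 2.784 1.352
vertex -3.582 2.052 -0.294
vertex -3.339 2.957 1.336
endloop
endfacet
facet normal 0.130 0.480 0.867
outer loop
vertex -2.806 2.784 1.352
vertex -3.339 2.957 1.336
vertex -3.208 2.472 1.585
endloop
endfacet
facet normal -0.129 -0.481 -0.867
outer loop
vertex -3.582 2.052 -0.294
vertex -3.452 1.568 -0.045
vertex -3.984 1.74 -0.061
endloop
endfacet
facet normal -0.684 0.677 -0.274
outer loop
vertex -3.582 2.052 -0.294
vertex -3.984 1.74 -0.061
vertex -3.339 2.957 1.336
endloop
endfacet
facet normal -0.684 0.677 -0.274
outer loop
vertex -3.339 2.957 1.336
vertex -3.984 1.74 -0.061
vertex -3.741 2.645 1.569
endloop
endfacet
facet normal 0.130 0.480 0.867
outer loop
vertex -3.339 2.957 1.336
vertex -3.741 2.645 1.569
vertex -3.208 2.472 1.585
endloop
endfacet
facet normal -0.129 -0.481 -0.867
outer loop
vertex -3.984 1.74 -0.061
vertex -3.452 1.568 -0.045
vertex -3.854 1.256 0.188
endloop
endfacet
facet normal -0.964 -0.144 0.224
outer loop
vertex -3.984 1.74 -0.061
vertex -3.854 1.256 0.188
vertex -3.741 2.645 1.569
endloop
endfacet
facet normal -0.964 -0.144 0.224
outer loop
vertex -3.741 2.645 1.569
vertex -3.854 1.256 0.188
vertex -3.611 2.161 1.818
endloop
endfacet
facet normal 0.130 0.481 0.867
outer loop
vertex -3.741 2.645 1.569
vertex -3.611 2.161 1.818
vertex -3.208 2.472 1.585
endloop
endfacet
facet normal -0.130 -0.480 -0.867
outer loop
vertex -3.854 1.256 0.188
vertex -3.452 1.568 -0.045
vertex -3.321 1.083 0.204
endloop
endfacet
facet normal -0.281 -0.821 0.498
outer loop
vertex -3.854 1.256 0.188
vertex -3.321 1.083 0.204
vertex -3.611 2.161 1.818
endloop
endfacet
facet normal -0.281 -0.821 0.498
outer loop
vertex -3.611 2.161 1.818
vertex -3.321 1.083 0.204
vertex -3.078 1.988 1.834
endloop
endfacet
facet normal 0.130 0.481 0.867
outer loop
vertex -3.611 2.161 1.818
vertex -3.078 1.988 1.834
vertex -3.208 2.472 1.585
endloop
endfacet
facet normal -0.130 -0.480 -0.867
outer loop
vertex -3.321 1.083 0.204
vertex -3.452 1.568 -0.045
vertex -2.919 1.395 -0.029
endloop
endfacet
facet normal 0.684 -0.677 0.274
outer loop
vertex -3.321 1.083 0.204
vertex -2.919 1.395 -0.029
vertex -3.078 1.988 1.834
endloop
endfacet
facet normal 0.684 -0.677 0.274
outer loop
vertex -3.078 1.988 1.834
vertex -2.919 1.395 -0.029
vertex -2.676 2.3 1.601
endloop
endfacet
facet normal 0.129 0.481 0.867
outer loop
vertex -3.078 1.988 1.834
vertex -2.676 2.3 1.601
vertex -3.208 2.472 1.585
endloop
endfacet
facet normal -0.796 0.248 0.552
outer loop
vertex 0.49 -0.757 -2.049
vertex 0.963 -1.171 -1.18
vertex 1.111 -0.139 -1.43
endloop
endfacet
facet normal -0.710 0.704 0.010
outer loop
vertex 0.49 -0.757 -2.049
vertex 1.111 -0.139 -1.43
vertex 1.173 -0.062 -2.498
endloop
endfacet
facet normal -0.730 0.331 -0.598
outer loop
vertex 0.49 -0.757 -2.049
vertex 1.173 -0.062 -2.498
vertex 1.062 -1.047 -2.908
endloop
endfacet
facet normal -0.829 -0.357 -0.431
outer loop
vertex 0.49 -0.757 -2.049
vertex 1.062 -1.047 -2.908
vertex 0.933 -1.732 -2.094
endloop
endfacet
facet normal -0.869 -0.408 0.279
outer loop
vertex 0.49 -0.757 -2.049
vertex 0.933 -1.732 -2.094
vertex 0.963 -1.171 -1.18
endloop
endfacet
facet normal -0.061 0.996 0.068
outer loop
vertex 1.173 -0.062 -2.498
vertex 1.111 -0.139 -1.43
vertex 2.067 -0.048 -1.906
endloop
endfacet
facet normal -0.201 0.258 0.945
outer loop
vertex 1.111 -0.139 -1.43
vertex 0.963 -1.171 -1.18
vertex 1.938 -0.733 -1.092
endloop
endfacet
facet normal -0.321 -0.803 0.503
outer loop
vertex 0.963 -1.171 -1.18
vertex 0.933 -1.732 -2.094
vertex 1.827 -1.718 -1.502
endloop
endfacet
facet normal -0.253 -0.720 -0.646
outer loop
vertex 0.933 -1.732 -2.094
vertex 1.062 -1.047 -2.908
vertex 1.889 -1.641 -2.57
endloop
endfacet
facet normal -0.093 0.392 -0.915
outer loop
vertex 1.062 -1.047 -2.908
vertex 1.173 -0.062 -2.498
vertex 2.037 -0.609 -2.82
endloop
endfacet
facet normal 0.829 0.357 0.431
outer loop
vertex 2.51 -1.023 -1.951
vertex 2.067 -0.048 -1.906
vertex 1.938 -0.733 -1.092
endloop
endfacet
facet normal 0.730 -0.331 0.598
outer loop
vertex 2.51 -1.023 -1.951
vertex 1.938 -0.733 -1.092
vertex 1.827 -1.718 -1.502
endloop
endfacet
facet normal 0.710 -0.704 -0.010
outer loop
vertex 2.51 -1.023 -1.951
vertex 1.827 -1.718 -1.502
vertex 1.889 -1.641 -2.57
endloop
endfacet
facet normal 0.796 -0.248 -0.552
outer loop
vertex 2.51 -1.023 -1.951
vertex 1.889 -1.641 -2.57
vertex 2.037 -0.609 -2.82
endloop
endfacet
facet normal 0.869 0.408 -0.279
outer loop
vertex 2.51 -1.023 -1.951
vertex 2.037 -0.609 -2.82
vertex 2.067 -0.048 -1.906
endloop
endfacet
facet normal 0.253 0.720 0.646
outer loop
vertex 1.938 -0.733 -1.092
vertex 2.067 -0.048 -1.906
vertex 1.111 -0.139 -1.43
endloop
endfacet
facet normal 0.093 -0.392 0.915
outer loop
vertex 1.827 -1.718 -1.502
vertex 1.938 -0.733 -1.092
vertex 0.963 -1.171 -1.18
endloop
endfacet
facet normal 0.061 -0.996 -0.068
outer loop
vertex 1.889 -1.641 -2.57
vertex 1.827 -1.718 -1.502
vertex 0.933 -1.732 -2.094
endloop
endfacet
facet normal 0.201 -0.258 -0.945
outer loop
vertex 2.037 -0.609 -2.82
vertex 1.889 -1.641 -2.57
vertex 1.062 -1.047 -2.908
endloop
endfacet
facet normal 0.321 0.803 -0.503
outer loop
vertex 2.067 -0.048 -1.906
vertex 2.037 -0.609 -2.82
vertex 1.173 -0.062 -2.498
endloop
endfacet

endsolid


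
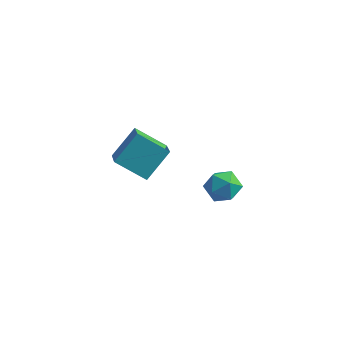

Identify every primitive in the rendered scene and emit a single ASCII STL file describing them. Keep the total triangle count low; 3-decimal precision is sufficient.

solid 
facet normal -0.468 0.718 -0.515
outer loop
vertex -4.99 -2.754 3.117
vertex -4.361 -1.282 4.597
vertex -3.22 -2.395 2.008
endloop
endfacet
facet normal -0.288 -0.675 -0.679
outer loop
vertex -2.279 -3.838 3.043
vertex -4.99 -2.754 3.117
vertex -3.22 -2.395 2.008
endloop
endfacet
facet normal -0.468 0.718 -0.515
outer loop
vertex -3.22 -2.395 2.008
vertex -4.361 -1.282 4.597
vertex -2.591 -0.923 3.488
endloop
endfacet
facet normal 0.835 0.169 -0.523
outer loop
vertex -2.591 -0.923 3.488
vertex -2.279 -3.838 3.043
vertex -3.22 -2.395 2.008
endloop
endfacet
facet normal -0.835 -0.169 0.523
outer loop
vertex -4.99 -2.754 3.117
vertex -3.42 -2.725 5.632
vertex -4.361 -1.282 4.597
endloop
endfacet
facet normal -0.288 -0.675 -0.679
outer loop
vertex -4.049 -4.197 4.152
vertex -4.99 -2.754 3.117
vertex -2.279 -3.838 3.043
endloop
endfacet
facet normal -0.835 -0.169 0.523
outer loop
vertex -4.049 -4.197 4.152
vertex -3.42 -2.725 5.632
vertex -4.99 -2.754 3.117
endloop
endfacet
facet normal 0.288 0.675 0.679
outer loop
vertex -4.361 -1.282 4.597
vertex -3.42 -2.725 5.632
vertex -2.591 -0.923 3.488
endloop
endfacet
facet normal 0.835 0.169 -0.523
outer loop
vertex -1.65 -2.366 4.523
vertex -2.279 -3.838 3.043
vertex -2.591 -0.923 3.488
endloop
endfacet
facet normal 0.288 0.675 0.679
outer loop
vertex -2.591 -0.923 3.488
vertex -3.42 -2.725 5.632
vertex -1.65 -2.366 4.523
endloop
endfacet
facet normal 0.468 -0.718 0.515
outer loop
vertex -1.65 -2.366 4.523
vertex -4.049 -4.197 4.152
vertex -2.279 -3.838 3.043
endloop
endfacet
facet normal 0.468 -0.718 0.515
outer loop
vertex -3.42 -2.725 5.632
vertex -4.049 -4.197 4.152
vertex -1.65 -2.366 4.523
endloop
endfacet
facet normal 0.086 0.057 0.995
outer loop
vertex -0.771 3.63 -1.81
vertex -1.532 2.698 -1.691
vertex -0.343 2.499 -1.782
endloop
endfacet
facet normal 0.685 0.276 0.675
outer loop
vertex -0.771 3.63 -1.81
vertex -0.343 2.499 -1.782
vertex 0.11 3.298 -2.568
endloop
endfacet
facet normal 0.518 0.820 0.243
outer loop
vertex -0.771 3.63 -1.81
vertex 0.11 3.298 -2.568
vertex -0.799 3.99 -2.964
endloop
endfacet
facet normal -0.184 0.937 0.297
outer loop
vertex -0.771 3.63 -1.81
vertex -0.799 3.99 -2.964
vertex -1.814 3.619 -2.422
endloop
endfacet
facet normal -0.451 0.466 0.761
outer loop
vertex -0.771 3.63 -1.81
vertex -1.814 3.619 -2.422
vertex -1.532 2.698 -1.691
endloop
endfacet
facet normal 0.927 -0.259 0.271
outer loop
vertex 0.11 3.298 -2.568
vertex -0.343 2.499 -1.782
vertex -0.106 2.161 -2.918
endloop
endfacet
facet normal -0.042 -0.614 0.788
outer loop
vertex -0.343 2.499 -1.782
vertex -1.532 2.698 -1.691
vertex -1.121 1.79 -2.376
endloop
endfacet
facet normal -0.911 0.047 0.410
outer loop
vertex -1.532 2.698 -1.691
vertex -1.814 3.619 -2.422
vertex -2.03 2.482 -2.772
endloop
endfacet
facet normal -0.478 0.810 -0.341
outer loop
vertex -1.814 3.619 -2.422
vertex -0.799 3.99 -2.964
vertex -1.577 3.281 -3.558
endloop
endfacet
facet normal 0.658 0.620 -0.427
outer loop
vertex -0.799 3.99 -2.964
vertex 0.11 3.298 -2.568
vertex -0.388 3.082 -3.649
endloop
endfacet
facet normal 0.184 -0.937 -0.297
outer loop
vertex -1.149 2.15 -3.53
vertex -0.106 2.161 -2.918
vertex -1.121 1.79 -2.376
endloop
endfacet
facet normal -0.518 -0.820 -0.243
outer loop
vertex -1.149 2.15 -3.53
vertex -1.121 1.79 -2.376
vertex -2.03 2.482 -2.772
endloop
endfacet
facet normal -0.685 -0.276 -0.675
outer loop
vertex -1.149 2.15 -3.53
vertex -2.03 2.482 -2.772
vertex -1.577 3.281 -3.558
endloop
endfacet
facet normal -0.086 -0.057 -0.995
outer loop
vertex -1.149 2.15 -3.53
vertex -1.577 3.281 -3.558
vertex -0.388 3.082 -3.649
endloop
endfacet
facet normal 0.451 -0.466 -0.761
outer loop
vertex -1.149 2.15 -3.53
vertex -0.388 3.082 -3.649
vertex -0.106 2.161 -2.918
endloop
endfacet
facet normal 0.478 -0.810 0.341
outer loop
vertex -1.121 1.79 -2.376
vertex -0.106 2.161 -2.918
vertex -0.343 2.499 -1.782
endloop
endfacet
facet normal -0.658 -0.620 0.427
outer loop
vertex -2.03 2.482 -2.772
vertex -1.121 1.79 -2.376
vertex -1.532 2.698 -1.691
endloop
endfacet
facet normal -0.927 0.259 -0.271
outer loop
vertex -1.577 3.281 -3.558
vertex -2.03 2.482 -2.772
vertex -1.814 3.619 -2.422
endloop
endfacet
facet normal 0.042 0.614 -0.788
outer loop
vertex -0.388 3.082 -3.649
vertex -1.577 3.281 -3.558
vertex -0.799 3.99 -2.964
endloop
endfacet
facet normal 0.911 -0.047 -0.410
outer loop
vertex -0.106 2.161 -2.918
vertex -0.388 3.082 -3.649
vertex 0.11 3.298 -2.568
endloop
endfacet

endsolid


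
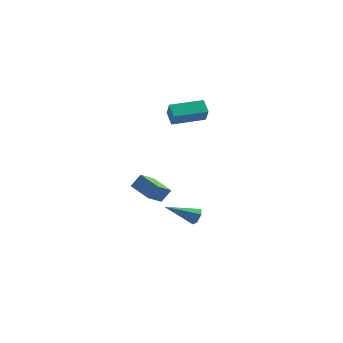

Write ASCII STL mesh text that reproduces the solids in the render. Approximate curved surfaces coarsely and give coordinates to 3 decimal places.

solid 
facet normal -0.537 0.585 0.607
outer loop
vertex -2.918 3.0 3.562
vertex -1.507 4.158 3.694
vertex -3.271 3.522 2.747
endloop
endfacet
facet normal -0.770 -0.633 -0.072
outer loop
vertex -2.793 3.002 2.206
vertex -2.918 3.0 3.562
vertex -3.271 3.522 2.747
endloop
endfacet
facet normal -0.537 0.585 0.608
outer loop
vertex -3.271 3.522 2.747
vertex -1.507 4.158 3.694
vertex -1.86 4.681 2.879
endloop
endfacet
facet normal -0.343 0.507 -0.791
outer loop
vertex -1.86 4.681 2.879
vertex -2.793 3.002 2.206
vertex -3.271 3.522 2.747
endloop
endfacet
facet normal 0.343 -0.508 0.791
outer loop
vertex -2.918 3.0 3.562
vertex -1.029 3.638 3.153
vertex -1.507 4.158 3.694
endloop
endfacet
facet normal -0.771 -0.633 -0.072
outer loop
vertex -2.44 2.479 3.021
vertex -2.918 3.0 3.562
vertex -2.793 3.002 2.206
endloop
endfacet
facet normal 0.343 -0.507 0.791
outer loop
vertex -2.44 2.479 3.021
vertex -1.029 3.638 3.153
vertex -2.918 3.0 3.562
endloop
endfacet
facet normal 0.771 0.633 0.072
outer loop
vertex -1.507 4.158 3.694
vertex -1.029 3.638 3.153
vertex -1.86 4.681 2.879
endloop
endfacet
facet normal -0.342 0.507 -0.791
outer loop
vertex -1.382 4.16 2.338
vertex -2.793 3.002 2.206
vertex -1.86 4.681 2.879
endloop
endfacet
facet normal 0.771 0.633 0.072
outer loop
vertex -1.86 4.681 2.879
vertex -1.029 3.638 3.153
vertex -1.382 4.16 2.338
endloop
endfacet
facet normal 0.537 -0.585 -0.608
outer loop
vertex -1.382 4.16 2.338
vertex -2.44 2.479 3.021
vertex -2.793 3.002 2.206
endloop
endfacet
facet normal 0.537 -0.585 -0.607
outer loop
vertex -1.029 3.638 3.153
vertex -2.44 2.479 3.021
vertex -1.382 4.16 2.338
endloop
endfacet
facet normal -0.439 -0.404 -0.803
outer loop
vertex -3.1 0.754 -2.146
vertex -4.321 1.323 -1.765
vertex -2.829 1.778 -2.809
endloop
endfacet
facet normal 0.872 -0.407 -0.272
outer loop
vertex -2.439 2.137 -2.095
vertex -3.1 0.754 -2.146
vertex -2.829 1.778 -2.809
endloop
endfacet
facet normal -0.439 -0.404 -0.803
outer loop
vertex -2.829 1.778 -2.809
vertex -4.321 1.323 -1.765
vertex -4.05 2.347 -2.428
endloop
endfacet
facet normal 0.216 0.820 -0.530
outer loop
vertex -4.05 2.347 -2.428
vertex -2.439 2.137 -2.095
vertex -2.829 1.778 -2.809
endloop
endfacet
facet normal -0.216 -0.820 0.530
outer loop
vertex -3.1 0.754 -2.146
vertex -3.931 1.682 -1.051
vertex -4.321 1.323 -1.765
endloop
endfacet
facet normal 0.872 -0.407 -0.272
outer loop
vertex -2.71 1.113 -1.432
vertex -3.1 0.754 -2.146
vertex -2.439 2.137 -2.095
endloop
endfacet
facet normal -0.216 -0.820 0.530
outer loop
vertex -2.71 1.113 -1.432
vertex -3.931 1.682 -1.051
vertex -3.1 0.754 -2.146
endloop
endfacet
facet normal -0.872 0.407 0.272
outer loop
vertex -4.321 1.323 -1.765
vertex -3.931 1.682 -1.051
vertex -4.05 2.347 -2.428
endloop
endfacet
facet normal 0.216 0.820 -0.530
outer loop
vertex -3.66 2.706 -1.714
vertex -2.439 2.137 -2.095
vertex -4.05 2.347 -2.428
endloop
endfacet
facet normal -0.872 0.407 0.272
outer loop
vertex -4.05 2.347 -2.428
vertex -3.931 1.682 -1.051
vertex -3.66 2.706 -1.714
endloop
endfacet
facet normal 0.439 0.404 0.803
outer loop
vertex -3.66 2.706 -1.714
vertex -2.71 1.113 -1.432
vertex -2.439 2.137 -2.095
endloop
endfacet
facet normal 0.439 0.404 0.803
outer loop
vertex -3.931 1.682 -1.051
vertex -2.71 1.113 -1.432
vertex -3.66 2.706 -1.714
endloop
endfacet
facet normal 0.785 0.442 -0.435
outer loop
vertex 1.343 -3.098 -0.69
vertex 1.035 -2.86 -1.004
vertex 1.158 -2.649 -0.568
endloop
endfacet
facet normal 0.291 -0.137 0.947
outer loop
vertex 1.343 -3.098 -0.69
vertex 1.158 -2.649 -0.568
vertex -0.315 -3.62 -0.256
endloop
endfacet
facet normal 0.784 0.442 -0.435
outer loop
vertex 1.158 -2.649 -0.568
vertex 1.035 -2.86 -1.004
vertex 0.85 -2.412 -0.882
endloop
endfacet
facet normal -0.261 0.630 0.731
outer loop
vertex 1.158 -2.649 -0.568
vertex 0.85 -2.412 -0.882
vertex -0.315 -3.62 -0.256
endloop
endfacet
facet normal 0.784 0.442 -0.435
outer loop
vertex 0.85 -2.412 -0.882
vertex 1.035 -2.86 -1.004
vertex 0.727 -2.623 -1.318
endloop
endfacet
facet normal -0.743 0.660 -0.110
outer loop
vertex 0.85 -2.412 -0.882
vertex 0.727 -2.623 -1.318
vertex -0.315 -3.62 -0.256
endloop
endfacet
facet normal 0.784 0.442 -0.436
outer loop
vertex 0.727 -2.623 -1.318
vertex 1.035 -2.86 -1.004
vertex 0.911 -3.071 -1.441
endloop
endfacet
facet normal -0.675 -0.076 -0.734
outer loop
vertex 0.727 -2.623 -1.318
vertex 0.911 -3.071 -1.441
vertex -0.315 -3.62 -0.256
endloop
endfacet
facet normal 0.784 0.442 -0.436
outer loop
vertex 0.911 -3.071 -1.441
vertex 1.035 -2.86 -1.004
vertex 1.219 -3.308 -1.127
endloop
endfacet
facet normal -0.122 -0.846 -0.519
outer loop
vertex 0.911 -3.071 -1.441
vertex 1.219 -3.308 -1.127
vertex -0.315 -3.62 -0.256
endloop
endfacet
facet normal 0.785 0.442 -0.435
outer loop
vertex 1.219 -3.308 -1.127
vertex 1.035 -2.86 -1.004
vertex 1.343 -3.098 -0.69
endloop
endfacet
facet normal 0.360 -0.877 0.319
outer loop
vertex 1.219 -3.308 -1.127
vertex 1.343 -3.098 -0.69
vertex -0.315 -3.62 -0.256
endloop
endfacet

endsolid


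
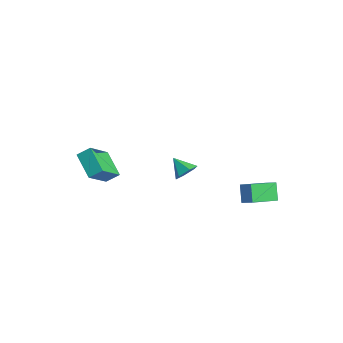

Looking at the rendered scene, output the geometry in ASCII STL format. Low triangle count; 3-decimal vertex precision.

solid 
facet normal -0.551 0.145 0.821
outer loop
vertex 3.405 2.352 1.2
vertex 4.056 2.732 1.57
vertex 2.755 4.209 0.436
endloop
endfacet
facet normal -0.775 -0.453 -0.441
outer loop
vertex 3.444 4.028 -0.59
vertex 3.405 2.352 1.2
vertex 2.755 4.209 0.436
endloop
endfacet
facet normal -0.552 0.144 0.821
outer loop
vertex 2.755 4.209 0.436
vertex 4.056 2.732 1.57
vertex 3.406 4.589 0.807
endloop
endfacet
facet normal -0.308 0.880 -0.362
outer loop
vertex 3.406 4.589 0.807
vertex 3.444 4.028 -0.59
vertex 2.755 4.209 0.436
endloop
endfacet
facet normal 0.308 -0.880 0.362
outer loop
vertex 3.405 2.352 1.2
vertex 4.745 2.551 0.544
vertex 4.056 2.732 1.57
endloop
endfacet
facet normal -0.775 -0.452 -0.440
outer loop
vertex 4.094 2.171 0.173
vertex 3.405 2.352 1.2
vertex 3.444 4.028 -0.59
endloop
endfacet
facet normal 0.308 -0.880 0.362
outer loop
vertex 4.094 2.171 0.173
vertex 4.745 2.551 0.544
vertex 3.405 2.352 1.2
endloop
endfacet
facet normal 0.775 0.452 0.441
outer loop
vertex 4.056 2.732 1.57
vertex 4.745 2.551 0.544
vertex 3.406 4.589 0.807
endloop
endfacet
facet normal -0.308 0.880 -0.362
outer loop
vertex 4.095 4.408 -0.22
vertex 3.444 4.028 -0.59
vertex 3.406 4.589 0.807
endloop
endfacet
facet normal 0.775 0.453 0.440
outer loop
vertex 3.406 4.589 0.807
vertex 4.745 2.551 0.544
vertex 4.095 4.408 -0.22
endloop
endfacet
facet normal 0.551 -0.145 -0.822
outer loop
vertex 4.095 4.408 -0.22
vertex 4.094 2.171 0.173
vertex 3.444 4.028 -0.59
endloop
endfacet
facet normal 0.552 -0.144 -0.821
outer loop
vertex 4.745 2.551 0.544
vertex 4.094 2.171 0.173
vertex 4.095 4.408 -0.22
endloop
endfacet
facet normal -0.853 -0.095 0.513
outer loop
vertex -3.665 -4.148 1.364
vertex -4.639 -2.769 0.0
vertex -3.931 -4.914 0.779
endloop
endfacet
facet normal 0.449 -0.636 0.628
outer loop
vertex -2.301 -4.731 -0.2
vertex -3.665 -4.148 1.364
vertex -3.931 -4.914 0.779
endloop
endfacet
facet normal -0.853 -0.095 0.513
outer loop
vertex -3.931 -4.914 0.779
vertex -4.639 -2.769 0.0
vertex -4.905 -3.535 -0.585
endloop
endfacet
facet normal -0.265 -0.766 -0.585
outer loop
vertex -4.905 -3.535 -0.585
vertex -2.301 -4.731 -0.2
vertex -3.931 -4.914 0.779
endloop
endfacet
facet normal 0.265 0.766 0.585
outer loop
vertex -3.665 -4.148 1.364
vertex -3.009 -2.586 -0.979
vertex -4.639 -2.769 0.0
endloop
endfacet
facet normal 0.449 -0.636 0.628
outer loop
vertex -2.035 -3.965 0.385
vertex -3.665 -4.148 1.364
vertex -2.301 -4.731 -0.2
endloop
endfacet
facet normal 0.265 0.766 0.585
outer loop
vertex -2.035 -3.965 0.385
vertex -3.009 -2.586 -0.979
vertex -3.665 -4.148 1.364
endloop
endfacet
facet normal -0.449 0.636 -0.628
outer loop
vertex -4.639 -2.769 0.0
vertex -3.009 -2.586 -0.979
vertex -4.905 -3.535 -0.585
endloop
endfacet
facet normal -0.265 -0.766 -0.585
outer loop
vertex -3.275 -3.352 -1.564
vertex -2.301 -4.731 -0.2
vertex -4.905 -3.535 -0.585
endloop
endfacet
facet normal -0.449 0.636 -0.628
outer loop
vertex -4.905 -3.535 -0.585
vertex -3.009 -2.586 -0.979
vertex -3.275 -3.352 -1.564
endloop
endfacet
facet normal 0.853 0.095 -0.513
outer loop
vertex -3.275 -3.352 -1.564
vertex -2.035 -3.965 0.385
vertex -2.301 -4.731 -0.2
endloop
endfacet
facet normal 0.853 0.095 -0.513
outer loop
vertex -3.009 -2.586 -0.979
vertex -2.035 -3.965 0.385
vertex -3.275 -3.352 -1.564
endloop
endfacet
facet normal 0.709 0.361 -0.606
outer loop
vertex 3.692 -0.799 3.465
vertex 3.197 -0.793 2.889
vertex 3.268 -0.182 3.336
endloop
endfacet
facet normal 0.053 0.239 0.970
outer loop
vertex 3.692 -0.799 3.465
vertex 3.268 -0.182 3.336
vertex 2.303 -1.247 3.651
endloop
endfacet
facet normal 0.710 0.360 -0.605
outer loop
vertex 3.268 -0.182 3.336
vertex 3.197 -0.793 2.889
vertex 2.773 -0.175 2.76
endloop
endfacet
facet normal -0.566 0.659 0.495
outer loop
vertex 3.268 -0.182 3.336
vertex 2.773 -0.175 2.76
vertex 2.303 -1.247 3.651
endloop
endfacet
facet normal 0.710 0.361 -0.605
outer loop
vertex 2.773 -0.175 2.76
vertex 3.197 -0.793 2.889
vertex 2.702 -0.786 2.312
endloop
endfacet
facet normal -0.948 0.253 -0.195
outer loop
vertex 2.773 -0.175 2.76
vertex 2.702 -0.786 2.312
vertex 2.303 -1.247 3.651
endloop
endfacet
facet normal 0.710 0.361 -0.605
outer loop
vertex 2.702 -0.786 2.312
vertex 3.197 -0.793 2.889
vertex 3.126 -1.403 2.441
endloop
endfacet
facet normal -0.710 -0.573 -0.409
outer loop
vertex 2.702 -0.786 2.312
vertex 3.126 -1.403 2.441
vertex 2.303 -1.247 3.651
endloop
endfacet
facet normal 0.710 0.361 -0.605
outer loop
vertex 3.126 -1.403 2.441
vertex 3.197 -0.793 2.889
vertex 3.621 -1.41 3.018
endloop
endfacet
facet normal -0.091 -0.994 0.066
outer loop
vertex 3.126 -1.403 2.441
vertex 3.621 -1.41 3.018
vertex 2.303 -1.247 3.651
endloop
endfacet
facet normal 0.709 0.361 -0.606
outer loop
vertex 3.621 -1.41 3.018
vertex 3.197 -0.793 2.889
vertex 3.692 -0.799 3.465
endloop
endfacet
facet normal 0.290 -0.587 0.756
outer loop
vertex 3.621 -1.41 3.018
vertex 3.692 -0.799 3.465
vertex 2.303 -1.247 3.651
endloop
endfacet

endsolid


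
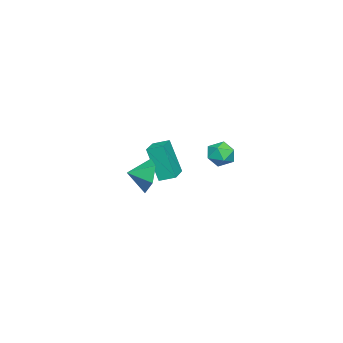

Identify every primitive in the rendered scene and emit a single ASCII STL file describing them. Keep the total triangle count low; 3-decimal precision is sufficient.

solid 
facet normal -0.485 0.829 -0.279
outer loop
vertex 3.699 -1.351 2.925
vertex 3.128 -1.389 3.805
vertex 4.036 -0.862 3.791
endloop
endfacet
facet normal 0.932 -0.312 -0.186
outer loop
vertex 3.699 -1.351 2.925
vertex 4.036 -0.862 3.791
vertex 3.632 -2.251 4.095
endloop
endfacet
facet normal -0.485 0.829 -0.279
outer loop
vertex 4.036 -0.862 3.791
vertex 3.128 -1.389 3.805
vertex 3.465 -0.9 4.671
endloop
endfacet
facet normal 0.835 -0.125 0.536
outer loop
vertex 4.036 -0.862 3.791
vertex 3.465 -0.9 4.671
vertex 3.632 -2.251 4.095
endloop
endfacet
facet normal -0.485 0.829 -0.279
outer loop
vertex 3.465 -0.9 4.671
vertex 3.128 -1.389 3.805
vertex 2.556 -1.427 4.685
endloop
endfacet
facet normal 0.222 -0.359 0.907
outer loop
vertex 3.465 -0.9 4.671
vertex 2.556 -1.427 4.685
vertex 3.632 -2.251 4.095
endloop
endfacet
facet normal -0.485 0.829 -0.280
outer loop
vertex 2.556 -1.427 4.685
vertex 3.128 -1.389 3.805
vertex 2.22 -1.916 3.819
endloop
endfacet
facet normal -0.293 -0.779 0.554
outer loop
vertex 2.556 -1.427 4.685
vertex 2.22 -1.916 3.819
vertex 3.632 -2.251 4.095
endloop
endfacet
facet normal -0.485 0.829 -0.279
outer loop
vertex 2.22 -1.916 3.819
vertex 3.128 -1.389 3.805
vertex 2.791 -1.878 2.939
endloop
endfacet
facet normal -0.196 -0.966 -0.169
outer loop
vertex 2.22 -1.916 3.819
vertex 2.791 -1.878 2.939
vertex 3.632 -2.251 4.095
endloop
endfacet
facet normal -0.485 0.829 -0.279
outer loop
vertex 2.791 -1.878 2.939
vertex 3.128 -1.389 3.805
vertex 3.699 -1.351 2.925
endloop
endfacet
facet normal 0.417 -0.732 -0.539
outer loop
vertex 2.791 -1.878 2.939
vertex 3.699 -1.351 2.925
vertex 3.632 -2.251 4.095
endloop
endfacet
facet normal -0.987 -0.105 -0.121
outer loop
vertex -2.262 -2.997 3.564
vertex -2.387 -2.154 3.854
vertex -2.095 -2.296 1.592
endloop
endfacet
facet normal 0.138 -0.937 -0.321
outer loop
vertex -0.673 -2.146 1.766
vertex -2.262 -2.997 3.564
vertex -2.095 -2.296 1.592
endloop
endfacet
facet normal -0.987 -0.103 -0.121
outer loop
vertex -2.095 -2.296 1.592
vertex -2.387 -2.154 3.854
vertex -2.219 -1.452 1.882
endloop
endfacet
facet normal 0.080 0.334 -0.939
outer loop
vertex -2.219 -1.452 1.882
vertex -0.673 -2.146 1.766
vertex -2.095 -2.296 1.592
endloop
endfacet
facet normal -0.080 -0.335 0.939
outer loop
vertex -2.262 -2.997 3.564
vertex -0.965 -2.004 4.028
vertex -2.387 -2.154 3.854
endloop
endfacet
facet normal 0.138 -0.937 -0.322
outer loop
vertex -0.841 -2.848 3.738
vertex -2.262 -2.997 3.564
vertex -0.673 -2.146 1.766
endloop
endfacet
facet normal -0.080 -0.334 0.939
outer loop
vertex -0.841 -2.848 3.738
vertex -0.965 -2.004 4.028
vertex -2.262 -2.997 3.564
endloop
endfacet
facet normal -0.138 0.937 0.322
outer loop
vertex -2.387 -2.154 3.854
vertex -0.965 -2.004 4.028
vertex -2.219 -1.452 1.882
endloop
endfacet
facet normal 0.080 0.335 -0.939
outer loop
vertex -0.798 -1.303 2.056
vertex -0.673 -2.146 1.766
vertex -2.219 -1.452 1.882
endloop
endfacet
facet normal -0.138 0.937 0.321
outer loop
vertex -2.219 -1.452 1.882
vertex -0.965 -2.004 4.028
vertex -0.798 -1.303 2.056
endloop
endfacet
facet normal 0.987 0.105 0.121
outer loop
vertex -0.798 -1.303 2.056
vertex -0.841 -2.848 3.738
vertex -0.673 -2.146 1.766
endloop
endfacet
facet normal 0.987 0.104 0.120
outer loop
vertex -0.965 -2.004 4.028
vertex -0.841 -2.848 3.738
vertex -0.798 -1.303 2.056
endloop
endfacet
facet normal -0.864 0.091 0.496
outer loop
vertex -3.963 0.705 2.929
vertex -4.034 -0.143 2.961
vertex -3.632 0.274 3.585
endloop
endfacet
facet normal -0.430 0.640 0.637
outer loop
vertex -3.963 0.705 2.929
vertex -3.632 0.274 3.585
vertex -3.196 0.916 3.235
endloop
endfacet
facet normal -0.273 0.962 0.020
outer loop
vertex -3.963 0.705 2.929
vertex -3.196 0.916 3.235
vertex -3.328 0.896 2.394
endloop
endfacet
facet normal -0.609 0.612 -0.505
outer loop
vertex -3.963 0.705 2.929
vertex -3.328 0.896 2.394
vertex -3.846 0.241 2.225
endloop
endfacet
facet normal -0.975 0.074 -0.211
outer loop
vertex -3.963 0.705 2.929
vertex -3.846 0.241 2.225
vertex -4.034 -0.143 2.961
endloop
endfacet
facet normal 0.175 0.377 0.910
outer loop
vertex -3.196 0.916 3.235
vertex -3.632 0.274 3.585
vertex -2.794 0.199 3.455
endloop
endfacet
facet normal -0.527 -0.510 0.680
outer loop
vertex -3.632 0.274 3.585
vertex -4.034 -0.143 2.961
vertex -3.312 -0.456 3.286
endloop
endfacet
facet normal -0.706 -0.537 -0.461
outer loop
vertex -4.034 -0.143 2.961
vertex -3.846 0.241 2.225
vertex -3.444 -0.476 2.445
endloop
endfacet
facet normal -0.115 0.333 -0.936
outer loop
vertex -3.846 0.241 2.225
vertex -3.328 0.896 2.394
vertex -3.008 0.166 2.095
endloop
endfacet
facet normal 0.430 0.899 -0.089
outer loop
vertex -3.328 0.896 2.394
vertex -3.196 0.916 3.235
vertex -2.606 0.583 2.719
endloop
endfacet
facet normal 0.609 -0.612 0.505
outer loop
vertex -2.677 -0.265 2.751
vertex -2.794 0.199 3.455
vertex -3.312 -0.456 3.286
endloop
endfacet
facet normal 0.273 -0.962 -0.020
outer loop
vertex -2.677 -0.265 2.751
vertex -3.312 -0.456 3.286
vertex -3.444 -0.476 2.445
endloop
endfacet
facet normal 0.430 -0.640 -0.637
outer loop
vertex -2.677 -0.265 2.751
vertex -3.444 -0.476 2.445
vertex -3.008 0.166 2.095
endloop
endfacet
facet normal 0.864 -0.091 -0.496
outer loop
vertex -2.677 -0.265 2.751
vertex -3.008 0.166 2.095
vertex -2.606 0.583 2.719
endloop
endfacet
facet normal 0.975 -0.074 0.211
outer loop
vertex -2.677 -0.265 2.751
vertex -2.606 0.583 2.719
vertex -2.794 0.199 3.455
endloop
endfacet
facet normal 0.115 -0.333 0.936
outer loop
vertex -3.312 -0.456 3.286
vertex -2.794 0.199 3.455
vertex -3.632 0.274 3.585
endloop
endfacet
facet normal -0.430 -0.899 0.089
outer loop
vertex -3.444 -0.476 2.445
vertex -3.312 -0.456 3.286
vertex -4.034 -0.143 2.961
endloop
endfacet
facet normal -0.175 -0.377 -0.910
outer loop
vertex -3.008 0.166 2.095
vertex -3.444 -0.476 2.445
vertex -3.846 0.241 2.225
endloop
endfacet
facet normal 0.527 0.510 -0.680
outer loop
vertex -2.606 0.583 2.719
vertex -3.008 0.166 2.095
vertex -3.328 0.896 2.394
endloop
endfacet
facet normal 0.706 0.537 0.461
outer loop
vertex -2.794 0.199 3.455
vertex -2.606 0.583 2.719
vertex -3.196 0.916 3.235
endloop
endfacet

endsolid


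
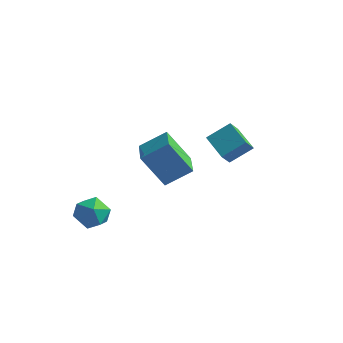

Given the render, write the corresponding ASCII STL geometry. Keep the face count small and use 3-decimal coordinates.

solid 
facet normal -0.529 -0.193 0.826
outer loop
vertex -2.02 3.228 0.095
vertex -3.057 4.701 -0.225
vertex -3.024 2.337 -0.757
endloop
endfacet
facet normal 0.567 -0.805 0.175
outer loop
vertex -1.923 2.739 -2.475
vertex -2.02 3.228 0.095
vertex -3.024 2.337 -0.757
endloop
endfacet
facet normal -0.529 -0.193 0.826
outer loop
vertex -3.024 2.337 -0.757
vertex -3.057 4.701 -0.225
vertex -4.061 3.81 -1.077
endloop
endfacet
facet normal -0.631 -0.561 -0.536
outer loop
vertex -4.061 3.81 -1.077
vertex -1.923 2.739 -2.475
vertex -3.024 2.337 -0.757
endloop
endfacet
facet normal 0.631 0.561 0.536
outer loop
vertex -2.02 3.228 0.095
vertex -1.956 5.103 -1.943
vertex -3.057 4.701 -0.225
endloop
endfacet
facet normal 0.567 -0.805 0.175
outer loop
vertex -0.919 3.63 -1.623
vertex -2.02 3.228 0.095
vertex -1.923 2.739 -2.475
endloop
endfacet
facet normal 0.631 0.561 0.536
outer loop
vertex -0.919 3.63 -1.623
vertex -1.956 5.103 -1.943
vertex -2.02 3.228 0.095
endloop
endfacet
facet normal -0.567 0.805 -0.175
outer loop
vertex -3.057 4.701 -0.225
vertex -1.956 5.103 -1.943
vertex -4.061 3.81 -1.077
endloop
endfacet
facet normal -0.631 -0.561 -0.536
outer loop
vertex -2.96 4.212 -2.795
vertex -1.923 2.739 -2.475
vertex -4.061 3.81 -1.077
endloop
endfacet
facet normal -0.567 0.805 -0.175
outer loop
vertex -4.061 3.81 -1.077
vertex -1.956 5.103 -1.943
vertex -2.96 4.212 -2.795
endloop
endfacet
facet normal 0.529 0.193 -0.826
outer loop
vertex -2.96 4.212 -2.795
vertex -0.919 3.63 -1.623
vertex -1.923 2.739 -2.475
endloop
endfacet
facet normal 0.529 0.193 -0.826
outer loop
vertex -1.956 5.103 -1.943
vertex -0.919 3.63 -1.623
vertex -2.96 4.212 -2.795
endloop
endfacet
facet normal -0.825 0.431 0.366
outer loop
vertex 1.235 1.193 2.796
vertex 1.992 2.001 3.55
vertex 1.256 1.851 2.07
endloop
endfacet
facet normal -0.565 -0.603 -0.563
outer loop
vertex 2.428 1.239 1.55
vertex 1.235 1.193 2.796
vertex 1.256 1.851 2.07
endloop
endfacet
facet normal -0.825 0.431 0.366
outer loop
vertex 1.256 1.851 2.07
vertex 1.992 2.001 3.55
vertex 2.013 2.659 2.824
endloop
endfacet
facet normal 0.022 0.671 -0.741
outer loop
vertex 2.013 2.659 2.824
vertex 2.428 1.239 1.55
vertex 1.256 1.851 2.07
endloop
endfacet
facet normal -0.022 -0.671 0.741
outer loop
vertex 1.235 1.193 2.796
vertex 3.164 1.389 3.03
vertex 1.992 2.001 3.55
endloop
endfacet
facet normal -0.565 -0.603 -0.563
outer loop
vertex 2.407 0.581 2.276
vertex 1.235 1.193 2.796
vertex 2.428 1.239 1.55
endloop
endfacet
facet normal -0.022 -0.671 0.741
outer loop
vertex 2.407 0.581 2.276
vertex 3.164 1.389 3.03
vertex 1.235 1.193 2.796
endloop
endfacet
facet normal 0.565 0.603 0.563
outer loop
vertex 1.992 2.001 3.55
vertex 3.164 1.389 3.03
vertex 2.013 2.659 2.824
endloop
endfacet
facet normal 0.022 0.671 -0.741
outer loop
vertex 3.185 2.047 2.304
vertex 2.428 1.239 1.55
vertex 2.013 2.659 2.824
endloop
endfacet
facet normal 0.565 0.603 0.563
outer loop
vertex 2.013 2.659 2.824
vertex 3.164 1.389 3.03
vertex 3.185 2.047 2.304
endloop
endfacet
facet normal 0.825 -0.431 -0.366
outer loop
vertex 3.185 2.047 2.304
vertex 2.407 0.581 2.276
vertex 2.428 1.239 1.55
endloop
endfacet
facet normal 0.825 -0.431 -0.366
outer loop
vertex 3.164 1.389 3.03
vertex 2.407 0.581 2.276
vertex 3.185 2.047 2.304
endloop
endfacet
facet normal 0.388 0.753 0.531
outer loop
vertex -3.604 0.147 -2.9
vertex -3.679 -0.395 -2.077
vertex -2.856 -0.435 -2.622
endloop
endfacet
facet normal 0.639 0.757 -0.136
outer loop
vertex -3.604 0.147 -2.9
vertex -2.856 -0.435 -2.622
vertex -3.117 -0.386 -3.574
endloop
endfacet
facet normal 0.083 0.810 -0.581
outer loop
vertex -3.604 0.147 -2.9
vertex -3.117 -0.386 -3.574
vertex -4.102 -0.316 -3.617
endloop
endfacet
facet normal -0.511 0.839 -0.187
outer loop
vertex -3.604 0.147 -2.9
vertex -4.102 -0.316 -3.617
vertex -4.449 -0.321 -2.692
endloop
endfacet
facet normal -0.322 0.804 0.500
outer loop
vertex -3.604 0.147 -2.9
vertex -4.449 -0.321 -2.692
vertex -3.679 -0.395 -2.077
endloop
endfacet
facet normal 0.958 0.129 -0.256
outer loop
vertex -3.117 -0.386 -3.574
vertex -2.856 -0.435 -2.622
vertex -2.891 -1.259 -3.168
endloop
endfacet
facet normal 0.552 0.123 0.825
outer loop
vertex -2.856 -0.435 -2.622
vertex -3.679 -0.395 -2.077
vertex -3.238 -1.264 -2.243
endloop
endfacet
facet normal -0.599 0.205 0.774
outer loop
vertex -3.679 -0.395 -2.077
vertex -4.449 -0.321 -2.692
vertex -4.223 -1.194 -2.286
endloop
endfacet
facet normal -0.904 0.262 -0.338
outer loop
vertex -4.449 -0.321 -2.692
vertex -4.102 -0.316 -3.617
vertex -4.484 -1.145 -3.238
endloop
endfacet
facet normal 0.058 0.216 -0.975
outer loop
vertex -4.102 -0.316 -3.617
vertex -3.117 -0.386 -3.574
vertex -3.661 -1.185 -3.783
endloop
endfacet
facet normal 0.511 -0.839 0.187
outer loop
vertex -3.736 -1.727 -2.96
vertex -2.891 -1.259 -3.168
vertex -3.238 -1.264 -2.243
endloop
endfacet
facet normal -0.083 -0.810 0.581
outer loop
vertex -3.736 -1.727 -2.96
vertex -3.238 -1.264 -2.243
vertex -4.223 -1.194 -2.286
endloop
endfacet
facet normal -0.639 -0.757 0.136
outer loop
vertex -3.736 -1.727 -2.96
vertex -4.223 -1.194 -2.286
vertex -4.484 -1.145 -3.238
endloop
endfacet
facet normal -0.388 -0.753 -0.531
outer loop
vertex -3.736 -1.727 -2.96
vertex -4.484 -1.145 -3.238
vertex -3.661 -1.185 -3.783
endloop
endfacet
facet normal 0.322 -0.804 -0.500
outer loop
vertex -3.736 -1.727 -2.96
vertex -3.661 -1.185 -3.783
vertex -2.891 -1.259 -3.168
endloop
endfacet
facet normal 0.904 -0.262 0.338
outer loop
vertex -3.238 -1.264 -2.243
vertex -2.891 -1.259 -3.168
vertex -2.856 -0.435 -2.622
endloop
endfacet
facet normal -0.058 -0.216 0.975
outer loop
vertex -4.223 -1.194 -2.286
vertex -3.238 -1.264 -2.243
vertex -3.679 -0.395 -2.077
endloop
endfacet
facet normal -0.958 -0.129 0.256
outer loop
vertex -4.484 -1.145 -3.238
vertex -4.223 -1.194 -2.286
vertex -4.449 -0.321 -2.692
endloop
endfacet
facet normal -0.552 -0.123 -0.825
outer loop
vertex -3.661 -1.185 -3.783
vertex -4.484 -1.145 -3.238
vertex -4.102 -0.316 -3.617
endloop
endfacet
facet normal 0.599 -0.205 -0.774
outer loop
vertex -2.891 -1.259 -3.168
vertex -3.661 -1.185 -3.783
vertex -3.117 -0.386 -3.574
endloop
endfacet

endsolid


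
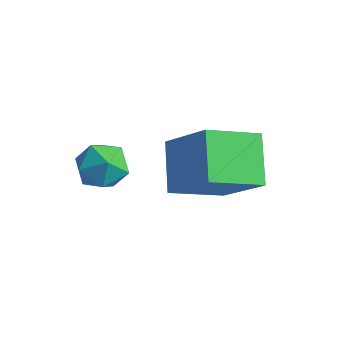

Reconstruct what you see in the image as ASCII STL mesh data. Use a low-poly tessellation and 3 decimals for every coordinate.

solid 
facet normal -0.710 0.024 -0.704
outer loop
vertex 1.323 2.784 -0.721
vertex 0.588 3.55 0.047
vertex 1.923 3.928 -1.287
endloop
endfacet
facet normal 0.562 -0.584 -0.586
outer loop
vertex 3.072 3.89 -0.147
vertex 1.323 2.784 -0.721
vertex 1.923 3.928 -1.287
endloop
endfacet
facet normal -0.710 0.023 -0.704
outer loop
vertex 1.923 3.928 -1.287
vertex 0.588 3.55 0.047
vertex 1.187 4.694 -0.52
endloop
endfacet
facet normal 0.425 0.811 -0.402
outer loop
vertex 1.187 4.694 -0.52
vertex 3.072 3.89 -0.147
vertex 1.923 3.928 -1.287
endloop
endfacet
facet normal -0.425 -0.811 0.402
outer loop
vertex 1.323 2.784 -0.721
vertex 1.737 3.512 1.187
vertex 0.588 3.55 0.047
endloop
endfacet
facet normal 0.562 -0.584 -0.586
outer loop
vertex 2.473 2.746 0.42
vertex 1.323 2.784 -0.721
vertex 3.072 3.89 -0.147
endloop
endfacet
facet normal -0.425 -0.811 0.402
outer loop
vertex 2.473 2.746 0.42
vertex 1.737 3.512 1.187
vertex 1.323 2.784 -0.721
endloop
endfacet
facet normal -0.562 0.584 0.586
outer loop
vertex 0.588 3.55 0.047
vertex 1.737 3.512 1.187
vertex 1.187 4.694 -0.52
endloop
endfacet
facet normal 0.425 0.811 -0.402
outer loop
vertex 2.337 4.656 0.621
vertex 3.072 3.89 -0.147
vertex 1.187 4.694 -0.52
endloop
endfacet
facet normal -0.562 0.584 0.586
outer loop
vertex 1.187 4.694 -0.52
vertex 1.737 3.512 1.187
vertex 2.337 4.656 0.621
endloop
endfacet
facet normal 0.710 -0.023 0.703
outer loop
vertex 2.337 4.656 0.621
vertex 2.473 2.746 0.42
vertex 3.072 3.89 -0.147
endloop
endfacet
facet normal 0.709 -0.024 0.704
outer loop
vertex 1.737 3.512 1.187
vertex 2.473 2.746 0.42
vertex 2.337 4.656 0.621
endloop
endfacet
facet normal -0.361 0.557 0.748
outer loop
vertex -0.301 2.49 0.134
vertex -0.146 2.011 0.565
vertex 0.295 2.485 0.425
endloop
endfacet
facet normal -0.102 0.969 0.227
outer loop
vertex -0.301 2.49 0.134
vertex 0.295 2.485 0.425
vertex 0.242 2.63 -0.219
endloop
endfacet
facet normal -0.453 0.809 -0.375
outer loop
vertex -0.301 2.49 0.134
vertex 0.242 2.63 -0.219
vertex -0.232 2.245 -0.477
endloop
endfacet
facet normal -0.928 0.297 -0.224
outer loop
vertex -0.301 2.49 0.134
vertex -0.232 2.245 -0.477
vertex -0.471 1.862 0.007
endloop
endfacet
facet normal -0.871 0.141 0.470
outer loop
vertex -0.301 2.49 0.134
vertex -0.471 1.862 0.007
vertex -0.146 2.011 0.565
endloop
endfacet
facet normal 0.584 0.801 0.132
outer loop
vertex 0.242 2.63 -0.219
vertex 0.295 2.485 0.425
vertex 0.731 2.238 -0.007
endloop
endfacet
facet normal 0.167 0.133 0.977
outer loop
vertex 0.295 2.485 0.425
vertex -0.146 2.011 0.565
vertex 0.492 1.855 0.477
endloop
endfacet
facet normal -0.659 -0.537 0.527
outer loop
vertex -0.146 2.011 0.565
vertex -0.471 1.862 0.007
vertex 0.018 1.47 0.219
endloop
endfacet
facet normal -0.751 -0.284 -0.596
outer loop
vertex -0.471 1.862 0.007
vertex -0.232 2.245 -0.477
vertex -0.035 1.615 -0.425
endloop
endfacet
facet normal 0.017 0.542 -0.840
outer loop
vertex -0.232 2.245 -0.477
vertex 0.242 2.63 -0.219
vertex 0.406 2.089 -0.565
endloop
endfacet
facet normal 0.928 -0.297 0.224
outer loop
vertex 0.561 1.61 -0.134
vertex 0.731 2.238 -0.007
vertex 0.492 1.855 0.477
endloop
endfacet
facet normal 0.453 -0.809 0.375
outer loop
vertex 0.561 1.61 -0.134
vertex 0.492 1.855 0.477
vertex 0.018 1.47 0.219
endloop
endfacet
facet normal 0.102 -0.969 -0.227
outer loop
vertex 0.561 1.61 -0.134
vertex 0.018 1.47 0.219
vertex -0.035 1.615 -0.425
endloop
endfacet
facet normal 0.361 -0.557 -0.748
outer loop
vertex 0.561 1.61 -0.134
vertex -0.035 1.615 -0.425
vertex 0.406 2.089 -0.565
endloop
endfacet
facet normal 0.871 -0.141 -0.470
outer loop
vertex 0.561 1.61 -0.134
vertex 0.406 2.089 -0.565
vertex 0.731 2.238 -0.007
endloop
endfacet
facet normal 0.751 0.284 0.596
outer loop
vertex 0.492 1.855 0.477
vertex 0.731 2.238 -0.007
vertex 0.295 2.485 0.425
endloop
endfacet
facet normal -0.017 -0.542 0.840
outer loop
vertex 0.018 1.47 0.219
vertex 0.492 1.855 0.477
vertex -0.146 2.011 0.565
endloop
endfacet
facet normal -0.584 -0.801 -0.132
outer loop
vertex -0.035 1.615 -0.425
vertex 0.018 1.47 0.219
vertex -0.471 1.862 0.007
endloop
endfacet
facet normal -0.167 -0.133 -0.977
outer loop
vertex 0.406 2.089 -0.565
vertex -0.035 1.615 -0.425
vertex -0.232 2.245 -0.477
endloop
endfacet
facet normal 0.659 0.537 -0.527
outer loop
vertex 0.731 2.238 -0.007
vertex 0.406 2.089 -0.565
vertex 0.242 2.63 -0.219
endloop
endfacet

endsolid
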